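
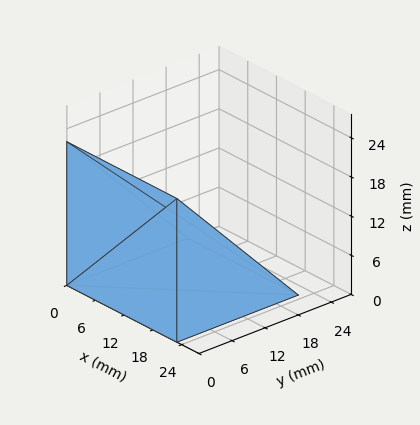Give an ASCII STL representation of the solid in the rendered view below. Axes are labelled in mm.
Reading the render: the shape is a wedge (ramp): 23 × 22 mm base, rising to 22 mm along the y=0 edge and sloping linearly to z=0 at y=22 (dimensions read to the nearest mm from the axis ticks). For the STL, each face is triangulated and given an outward normal.

solid part
  facet normal 0.0000 0.0000 -1.0000
    outer loop
      vertex 23.000 22.000 0.000
      vertex 23.000 0.000 0.000
      vertex 0.000 0.000 0.000
    endloop
  endfacet
  facet normal 0.0000 0.0000 -1.0000
    outer loop
      vertex 0.000 22.000 0.000
      vertex 23.000 22.000 0.000
      vertex 0.000 0.000 0.000
    endloop
  endfacet
  facet normal 0.0000 -1.0000 0.0000
    outer loop
      vertex 0.000 0.000 0.000
      vertex 23.000 0.000 0.000
      vertex 23.000 0.000 22.000
    endloop
  endfacet
  facet normal 0.0000 -1.0000 0.0000
    outer loop
      vertex 0.000 0.000 0.000
      vertex 23.000 0.000 22.000
      vertex 0.000 0.000 22.000
    endloop
  endfacet
  facet normal 0.0000 0.7071 0.7071
    outer loop
      vertex 0.000 0.000 22.000
      vertex 23.000 0.000 22.000
      vertex 23.000 22.000 0.000
    endloop
  endfacet
  facet normal 0.0000 0.7071 0.7071
    outer loop
      vertex 0.000 0.000 22.000
      vertex 23.000 22.000 0.000
      vertex 0.000 22.000 0.000
    endloop
  endfacet
  facet normal -1.0000 0.0000 0.0000
    outer loop
      vertex 0.000 0.000 22.000
      vertex 0.000 22.000 0.000
      vertex 0.000 0.000 0.000
    endloop
  endfacet
  facet normal 1.0000 0.0000 0.0000
    outer loop
      vertex 23.000 0.000 0.000
      vertex 23.000 22.000 0.000
      vertex 23.000 0.000 22.000
    endloop
  endfacet
endsolid part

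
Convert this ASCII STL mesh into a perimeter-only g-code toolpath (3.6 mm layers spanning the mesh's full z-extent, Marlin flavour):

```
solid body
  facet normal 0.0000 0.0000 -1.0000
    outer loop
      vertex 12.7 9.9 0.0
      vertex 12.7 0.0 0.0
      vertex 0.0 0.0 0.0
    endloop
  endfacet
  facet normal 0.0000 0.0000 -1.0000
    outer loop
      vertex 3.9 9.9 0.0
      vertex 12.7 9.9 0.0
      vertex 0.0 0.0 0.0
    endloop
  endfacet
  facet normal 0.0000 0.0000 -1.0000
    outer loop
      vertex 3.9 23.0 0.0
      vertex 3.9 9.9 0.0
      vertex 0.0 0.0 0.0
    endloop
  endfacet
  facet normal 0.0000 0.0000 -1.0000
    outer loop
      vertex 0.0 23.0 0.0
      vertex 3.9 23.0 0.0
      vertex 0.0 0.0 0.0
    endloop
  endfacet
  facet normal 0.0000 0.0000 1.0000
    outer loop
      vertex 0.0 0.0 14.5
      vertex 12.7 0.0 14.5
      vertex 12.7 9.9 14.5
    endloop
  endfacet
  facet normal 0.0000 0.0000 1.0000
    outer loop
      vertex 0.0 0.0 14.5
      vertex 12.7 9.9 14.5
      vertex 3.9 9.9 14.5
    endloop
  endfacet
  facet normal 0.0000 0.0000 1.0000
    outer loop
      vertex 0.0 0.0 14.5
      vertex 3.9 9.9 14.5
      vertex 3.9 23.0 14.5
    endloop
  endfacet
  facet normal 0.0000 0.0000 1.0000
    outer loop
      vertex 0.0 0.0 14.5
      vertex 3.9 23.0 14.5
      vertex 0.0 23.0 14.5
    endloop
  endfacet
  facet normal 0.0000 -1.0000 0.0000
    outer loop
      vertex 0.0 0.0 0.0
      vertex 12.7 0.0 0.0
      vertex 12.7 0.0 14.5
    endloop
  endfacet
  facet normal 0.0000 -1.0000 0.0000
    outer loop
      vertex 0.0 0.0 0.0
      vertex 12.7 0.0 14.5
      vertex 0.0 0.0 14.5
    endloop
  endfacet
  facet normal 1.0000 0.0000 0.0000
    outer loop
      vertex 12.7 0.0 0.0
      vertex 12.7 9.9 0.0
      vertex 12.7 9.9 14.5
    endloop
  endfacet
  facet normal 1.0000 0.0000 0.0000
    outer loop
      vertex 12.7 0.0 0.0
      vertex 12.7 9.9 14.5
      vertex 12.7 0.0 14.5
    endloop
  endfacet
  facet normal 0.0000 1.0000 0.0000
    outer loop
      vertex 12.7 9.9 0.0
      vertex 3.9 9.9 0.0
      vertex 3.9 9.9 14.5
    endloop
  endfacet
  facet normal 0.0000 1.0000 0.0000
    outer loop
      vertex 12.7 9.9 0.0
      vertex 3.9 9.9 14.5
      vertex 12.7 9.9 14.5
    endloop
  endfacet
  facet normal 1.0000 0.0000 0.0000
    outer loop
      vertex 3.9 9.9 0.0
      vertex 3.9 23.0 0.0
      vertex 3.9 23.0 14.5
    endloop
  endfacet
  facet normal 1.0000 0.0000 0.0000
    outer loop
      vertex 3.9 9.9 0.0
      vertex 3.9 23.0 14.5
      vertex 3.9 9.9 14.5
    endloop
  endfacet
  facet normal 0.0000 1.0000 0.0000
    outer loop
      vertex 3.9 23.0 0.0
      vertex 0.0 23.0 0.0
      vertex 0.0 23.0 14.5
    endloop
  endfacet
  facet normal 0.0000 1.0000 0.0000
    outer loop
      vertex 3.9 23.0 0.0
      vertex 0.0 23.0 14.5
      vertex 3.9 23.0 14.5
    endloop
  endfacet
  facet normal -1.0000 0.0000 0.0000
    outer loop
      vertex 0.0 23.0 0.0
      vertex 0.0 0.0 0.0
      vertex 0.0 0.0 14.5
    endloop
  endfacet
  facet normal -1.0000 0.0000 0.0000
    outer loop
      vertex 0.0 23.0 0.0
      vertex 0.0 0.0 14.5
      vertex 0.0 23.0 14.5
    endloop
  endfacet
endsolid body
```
; perimeter-only toolpath
G21 ; units = mm
G90 ; absolute positioning
G28 ; home
; layer 1
G0 Z3.6
G0 X0.0 Y0.0
G1 X12.7 Y0.0
G1 X12.7 Y9.9
G1 X3.9 Y9.9
G1 X3.9 Y23.0
G1 X0.0 Y23.0
G1 X0.0 Y0.0
; layer 2
G0 Z7.2
G0 X0.0 Y0.0
G1 X12.7 Y0.0
G1 X12.7 Y9.9
G1 X3.9 Y9.9
G1 X3.9 Y23.0
G1 X0.0 Y23.0
G1 X0.0 Y0.0
; layer 3
G0 Z10.9
G0 X0.0 Y0.0
G1 X12.7 Y0.0
G1 X12.7 Y9.9
G1 X3.9 Y9.9
G1 X3.9 Y23.0
G1 X0.0 Y23.0
G1 X0.0 Y0.0
; layer 4
G0 Z14.5
G0 X0.0 Y0.0
G1 X12.7 Y0.0
G1 X12.7 Y9.9
G1 X3.9 Y9.9
G1 X3.9 Y23.0
G1 X0.0 Y23.0
G1 X0.0 Y0.0
M2 ; end

The solid is an L-shaped prism: outer 12.7 × 23 mm, arm thicknesses ≈ 9.9 mm (horizontal) and 3.9 mm (vertical), extruded 14.5 mm in z. Slicing at Δz = 3.6 mm — 4 equal slices spanning the solid's height, so layer i sits at z = i·h/4 — gives 4 non-empty perimeters. Each is a 6-segment closed polygon; G0 lifts to the layer z and rapids to the start vertex, then G1 traces the edges.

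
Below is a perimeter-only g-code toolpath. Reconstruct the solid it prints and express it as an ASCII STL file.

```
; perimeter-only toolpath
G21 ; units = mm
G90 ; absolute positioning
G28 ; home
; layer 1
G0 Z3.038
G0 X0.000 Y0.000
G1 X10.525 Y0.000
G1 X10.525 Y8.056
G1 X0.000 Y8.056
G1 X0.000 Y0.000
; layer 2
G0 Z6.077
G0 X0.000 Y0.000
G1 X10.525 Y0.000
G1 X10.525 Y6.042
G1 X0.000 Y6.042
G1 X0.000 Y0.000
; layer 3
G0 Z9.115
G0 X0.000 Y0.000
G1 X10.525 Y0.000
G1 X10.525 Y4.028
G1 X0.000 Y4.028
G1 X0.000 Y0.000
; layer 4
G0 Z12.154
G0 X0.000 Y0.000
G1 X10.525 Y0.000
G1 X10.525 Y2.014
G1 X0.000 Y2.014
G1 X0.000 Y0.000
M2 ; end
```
solid part
  facet normal 0.0000 0.0000 -1.0000
    outer loop
      vertex 10.525 10.070 0.000
      vertex 10.525 0.000 0.000
      vertex 0.000 0.000 0.000
    endloop
  endfacet
  facet normal 0.0000 0.0000 -1.0000
    outer loop
      vertex 0.000 10.070 0.000
      vertex 10.525 10.070 0.000
      vertex 0.000 0.000 0.000
    endloop
  endfacet
  facet normal 0.0000 -1.0000 0.0000
    outer loop
      vertex 0.000 0.000 0.000
      vertex 10.525 0.000 0.000
      vertex 10.525 0.000 15.192
    endloop
  endfacet
  facet normal 0.0000 -1.0000 0.0000
    outer loop
      vertex 0.000 0.000 0.000
      vertex 10.525 0.000 15.192
      vertex 0.000 0.000 15.192
    endloop
  endfacet
  facet normal 0.0000 0.8335 0.5525
    outer loop
      vertex 0.000 0.000 15.192
      vertex 10.525 0.000 15.192
      vertex 10.525 10.070 0.000
    endloop
  endfacet
  facet normal 0.0000 0.8335 0.5525
    outer loop
      vertex 0.000 0.000 15.192
      vertex 10.525 10.070 0.000
      vertex 0.000 10.070 0.000
    endloop
  endfacet
  facet normal -1.0000 0.0000 0.0000
    outer loop
      vertex 0.000 0.000 15.192
      vertex 0.000 10.070 0.000
      vertex 0.000 0.000 0.000
    endloop
  endfacet
  facet normal 1.0000 0.0000 0.0000
    outer loop
      vertex 10.525 0.000 0.000
      vertex 10.525 10.070 0.000
      vertex 10.525 0.000 15.192
    endloop
  endfacet
endsolid part

The G0 Z moves step by Δz≈3.038 mm. The G1 loops shrink linearly with z, so the solid tapers from its base footprint up to z≈15.2. Closing with a flat bottom cap and the tapered top and triangulating gives 8 facets — a wedge (ramp): 10.5 × 10.1 mm base, rising to 15.2 mm along the y=0 edge and sloping linearly to z=0 at y=10.1.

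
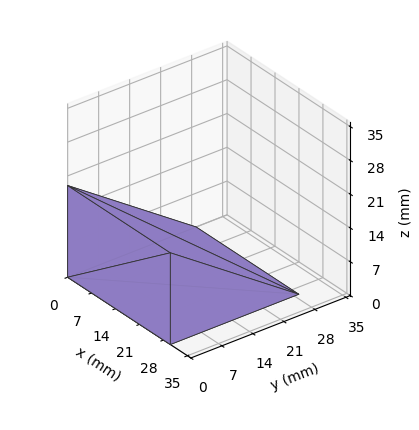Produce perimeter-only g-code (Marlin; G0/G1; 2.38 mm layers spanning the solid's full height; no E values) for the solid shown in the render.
Reading the render: the shape is a wedge (ramp): 30 × 29 mm base, rising to 19 mm along the y=0 edge and sloping linearly to z=0 at y=29 (dimensions read to the nearest mm from the axis ticks). For the g-code, the solid's height is divided into equal slices at the stated Δz and each level perimeter traced with G1 moves after a G0 lift.

; perimeter-only toolpath
G21 ; units = mm
G90 ; absolute positioning
G28 ; home
; layer 1
G0 Z2.38
G0 X0.00 Y0.00
G1 X30.00 Y0.00
G1 X30.00 Y25.38
G1 X0.00 Y25.38
G1 X0.00 Y0.00
; layer 2
G0 Z4.75
G0 X0.00 Y0.00
G1 X30.00 Y0.00
G1 X30.00 Y21.75
G1 X0.00 Y21.75
G1 X0.00 Y0.00
; layer 3
G0 Z7.12
G0 X0.00 Y0.00
G1 X30.00 Y0.00
G1 X30.00 Y18.12
G1 X0.00 Y18.12
G1 X0.00 Y0.00
; layer 4
G0 Z9.50
G0 X0.00 Y0.00
G1 X30.00 Y0.00
G1 X30.00 Y14.50
G1 X0.00 Y14.50
G1 X0.00 Y0.00
; layer 5
G0 Z11.88
G0 X0.00 Y0.00
G1 X30.00 Y0.00
G1 X30.00 Y10.88
G1 X0.00 Y10.88
G1 X0.00 Y0.00
; layer 6
G0 Z14.25
G0 X0.00 Y0.00
G1 X30.00 Y0.00
G1 X30.00 Y7.25
G1 X0.00 Y7.25
G1 X0.00 Y0.00
; layer 7
G0 Z16.62
G0 X0.00 Y0.00
G1 X30.00 Y0.00
G1 X30.00 Y3.62
G1 X0.00 Y3.62
G1 X0.00 Y0.00
M2 ; end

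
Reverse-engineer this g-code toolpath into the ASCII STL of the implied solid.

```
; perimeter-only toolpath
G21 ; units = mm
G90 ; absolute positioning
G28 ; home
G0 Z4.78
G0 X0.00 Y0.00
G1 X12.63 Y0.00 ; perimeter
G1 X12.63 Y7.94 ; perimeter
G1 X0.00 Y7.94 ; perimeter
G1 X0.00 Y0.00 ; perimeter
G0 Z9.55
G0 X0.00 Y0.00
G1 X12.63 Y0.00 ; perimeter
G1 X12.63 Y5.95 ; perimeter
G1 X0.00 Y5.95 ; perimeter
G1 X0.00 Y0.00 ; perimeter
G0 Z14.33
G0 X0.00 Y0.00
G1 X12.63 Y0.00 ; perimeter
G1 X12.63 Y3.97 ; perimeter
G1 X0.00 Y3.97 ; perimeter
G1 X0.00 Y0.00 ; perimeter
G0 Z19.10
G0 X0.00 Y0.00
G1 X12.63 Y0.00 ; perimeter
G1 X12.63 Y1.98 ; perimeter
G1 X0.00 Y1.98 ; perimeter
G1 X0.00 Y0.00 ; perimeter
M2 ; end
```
solid part
  facet normal 0.0000 0.0000 -1.0000
    outer loop
      vertex 12.63 9.92 0.00
      vertex 12.63 0.00 0.00
      vertex 0.00 0.00 0.00
    endloop
  endfacet
  facet normal 0.0000 0.0000 -1.0000
    outer loop
      vertex 0.00 9.92 0.00
      vertex 12.63 9.92 0.00
      vertex 0.00 0.00 0.00
    endloop
  endfacet
  facet normal 0.0000 -1.0000 0.0000
    outer loop
      vertex 0.00 0.00 0.00
      vertex 12.63 0.00 0.00
      vertex 12.63 0.00 23.88
    endloop
  endfacet
  facet normal 0.0000 -1.0000 0.0000
    outer loop
      vertex 0.00 0.00 0.00
      vertex 12.63 0.00 23.88
      vertex 0.00 0.00 23.88
    endloop
  endfacet
  facet normal 0.0000 0.9235 0.3836
    outer loop
      vertex 0.00 0.00 23.88
      vertex 12.63 0.00 23.88
      vertex 12.63 9.92 0.00
    endloop
  endfacet
  facet normal 0.0000 0.9235 0.3836
    outer loop
      vertex 0.00 0.00 23.88
      vertex 12.63 9.92 0.00
      vertex 0.00 9.92 0.00
    endloop
  endfacet
  facet normal -1.0000 0.0000 0.0000
    outer loop
      vertex 0.00 0.00 23.88
      vertex 0.00 9.92 0.00
      vertex 0.00 0.00 0.00
    endloop
  endfacet
  facet normal 1.0000 0.0000 0.0000
    outer loop
      vertex 12.63 0.00 0.00
      vertex 12.63 9.92 0.00
      vertex 12.63 0.00 23.88
    endloop
  endfacet
endsolid part

The G0 Z moves step by Δz≈4.78 mm. The G1 loops shrink linearly with z, so the solid tapers from its base footprint up to z≈23.9. Closing with a flat bottom cap and the tapered top and triangulating gives 8 facets — a wedge (ramp): 12.6 × 9.92 mm base, rising to 23.9 mm along the y=0 edge and sloping linearly to z=0 at y=9.92.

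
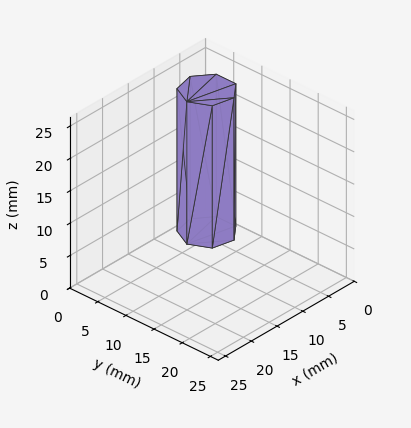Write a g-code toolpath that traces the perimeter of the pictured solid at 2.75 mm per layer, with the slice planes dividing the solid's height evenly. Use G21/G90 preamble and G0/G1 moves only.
Reading the render: the shape is a regular 7-sided prism (a cylinder approximated with 7 flat sides), circumscribed radius ≈ 4 mm, height ≈ 22 mm (dimensions read to the nearest mm from the axis ticks). For the g-code, the solid's height is divided into equal slices at the stated Δz and each level perimeter traced with G1 moves after a G0 lift.

; perimeter-only toolpath
G21 ; units = mm
G90 ; absolute positioning
G28 ; home
; layer 1
G0 Z2.75
G0 X8.00 Y4.00
G1 X6.49 Y7.13
G1 X3.11 Y7.90
G1 X0.40 Y5.74
G1 X0.40 Y2.26
G1 X3.11 Y0.10
G1 X6.49 Y0.87
G1 X8.00 Y4.00
; layer 2
G0 Z5.50
G0 X8.00 Y4.00
G1 X6.49 Y7.13
G1 X3.11 Y7.90
G1 X0.40 Y5.74
G1 X0.40 Y2.26
G1 X3.11 Y0.10
G1 X6.49 Y0.87
G1 X8.00 Y4.00
; layer 3
G0 Z8.25
G0 X8.00 Y4.00
G1 X6.49 Y7.13
G1 X3.11 Y7.90
G1 X0.40 Y5.74
G1 X0.40 Y2.26
G1 X3.11 Y0.10
G1 X6.49 Y0.87
G1 X8.00 Y4.00
; layer 4
G0 Z11.00
G0 X8.00 Y4.00
G1 X6.49 Y7.13
G1 X3.11 Y7.90
G1 X0.40 Y5.74
G1 X0.40 Y2.26
G1 X3.11 Y0.10
G1 X6.49 Y0.87
G1 X8.00 Y4.00
; layer 5
G0 Z13.75
G0 X8.00 Y4.00
G1 X6.49 Y7.13
G1 X3.11 Y7.90
G1 X0.40 Y5.74
G1 X0.40 Y2.26
G1 X3.11 Y0.10
G1 X6.49 Y0.87
G1 X8.00 Y4.00
; layer 6
G0 Z16.50
G0 X8.00 Y4.00
G1 X6.49 Y7.13
G1 X3.11 Y7.90
G1 X0.40 Y5.74
G1 X0.40 Y2.26
G1 X3.11 Y0.10
G1 X6.49 Y0.87
G1 X8.00 Y4.00
; layer 7
G0 Z19.25
G0 X8.00 Y4.00
G1 X6.49 Y7.13
G1 X3.11 Y7.90
G1 X0.40 Y5.74
G1 X0.40 Y2.26
G1 X3.11 Y0.10
G1 X6.49 Y0.87
G1 X8.00 Y4.00
; layer 8
G0 Z22.00
G0 X8.00 Y4.00
G1 X6.49 Y7.13
G1 X3.11 Y7.90
G1 X0.40 Y5.74
G1 X0.40 Y2.26
G1 X3.11 Y0.10
G1 X6.49 Y0.87
G1 X8.00 Y4.00
M2 ; end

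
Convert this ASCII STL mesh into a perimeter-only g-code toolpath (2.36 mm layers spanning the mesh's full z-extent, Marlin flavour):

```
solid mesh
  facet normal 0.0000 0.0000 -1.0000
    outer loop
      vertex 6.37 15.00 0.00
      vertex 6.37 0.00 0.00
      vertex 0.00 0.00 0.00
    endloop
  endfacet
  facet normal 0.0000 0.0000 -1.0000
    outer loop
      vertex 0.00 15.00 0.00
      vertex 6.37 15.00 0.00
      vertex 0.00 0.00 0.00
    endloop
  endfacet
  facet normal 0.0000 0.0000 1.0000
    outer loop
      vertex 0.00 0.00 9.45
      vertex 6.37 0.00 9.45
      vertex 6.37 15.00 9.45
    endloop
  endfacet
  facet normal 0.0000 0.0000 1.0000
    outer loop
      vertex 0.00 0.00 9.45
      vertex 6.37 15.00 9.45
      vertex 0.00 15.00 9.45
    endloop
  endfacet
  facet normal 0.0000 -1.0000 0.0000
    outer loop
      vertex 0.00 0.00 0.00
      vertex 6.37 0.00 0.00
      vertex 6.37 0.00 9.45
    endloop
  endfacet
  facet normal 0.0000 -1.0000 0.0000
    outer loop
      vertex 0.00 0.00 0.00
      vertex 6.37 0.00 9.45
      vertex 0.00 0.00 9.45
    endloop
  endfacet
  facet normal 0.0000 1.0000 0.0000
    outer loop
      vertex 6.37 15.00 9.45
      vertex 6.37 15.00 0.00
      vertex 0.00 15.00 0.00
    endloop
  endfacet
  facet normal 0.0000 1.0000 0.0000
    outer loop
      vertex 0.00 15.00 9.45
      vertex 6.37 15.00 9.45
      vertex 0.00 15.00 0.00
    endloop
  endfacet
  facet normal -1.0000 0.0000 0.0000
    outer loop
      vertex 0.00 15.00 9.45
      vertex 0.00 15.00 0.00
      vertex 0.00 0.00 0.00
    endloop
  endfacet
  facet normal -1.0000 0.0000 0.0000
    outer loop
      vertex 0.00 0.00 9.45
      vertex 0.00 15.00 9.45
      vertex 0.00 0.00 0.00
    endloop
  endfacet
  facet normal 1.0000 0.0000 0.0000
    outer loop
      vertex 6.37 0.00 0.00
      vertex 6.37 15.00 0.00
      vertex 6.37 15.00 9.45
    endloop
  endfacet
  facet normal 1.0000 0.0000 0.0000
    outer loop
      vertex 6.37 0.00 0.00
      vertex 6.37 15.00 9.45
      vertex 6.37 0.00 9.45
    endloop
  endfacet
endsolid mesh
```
; perimeter-only toolpath
G21 ; units = mm
G90 ; absolute positioning
G28 ; home
; layer 1
G0 Z2.36
G0 X0.00 Y0.00
G1 X6.37 Y0.00
G1 X6.37 Y15.00
G1 X0.00 Y15.00
G1 X0.00 Y0.00
; layer 2
G0 Z4.72
G0 X0.00 Y0.00
G1 X6.37 Y0.00
G1 X6.37 Y15.00
G1 X0.00 Y15.00
G1 X0.00 Y0.00
; layer 3
G0 Z7.09
G0 X0.00 Y0.00
G1 X6.37 Y0.00
G1 X6.37 Y15.00
G1 X0.00 Y15.00
G1 X0.00 Y0.00
; layer 4
G0 Z9.45
G0 X0.00 Y0.00
G1 X6.37 Y0.00
G1 X6.37 Y15.00
G1 X0.00 Y15.00
G1 X0.00 Y0.00
M2 ; end

The solid is a rectangular box, roughly 6.37 × 15 mm footprint and 9.45 mm tall. Slicing at Δz = 2.36 mm — 4 equal slices spanning the solid's height, so layer i sits at z = i·h/4 — gives 4 non-empty perimeters. Each is a 4-segment closed polygon; G0 lifts to the layer z and rapids to the start vertex, then G1 traces the edges.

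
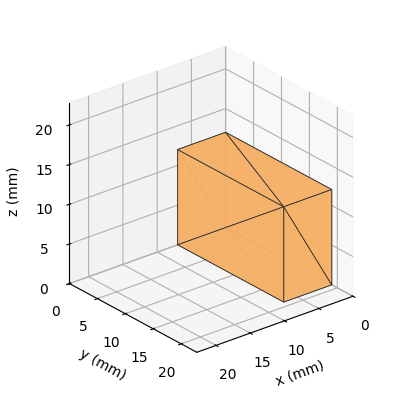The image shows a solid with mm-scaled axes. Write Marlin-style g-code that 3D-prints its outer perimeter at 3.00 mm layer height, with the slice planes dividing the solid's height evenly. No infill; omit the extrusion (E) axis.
Reading the render: the shape is a rectangular box, roughly 7 × 19 mm footprint and 12 mm tall (dimensions read to the nearest mm from the axis ticks). For the g-code, the solid's height is divided into equal slices at the stated Δz and each level perimeter traced with G1 moves after a G0 lift.

; perimeter-only toolpath
G21 ; units = mm
G90 ; absolute positioning
G28 ; home
; layer 1
G0 Z3.00
G0 X0.00 Y0.00
G1 X7.00 Y0.00
G1 X7.00 Y19.00
G1 X0.00 Y19.00
G1 X0.00 Y0.00
; layer 2
G0 Z6.00
G0 X0.00 Y0.00
G1 X7.00 Y0.00
G1 X7.00 Y19.00
G1 X0.00 Y19.00
G1 X0.00 Y0.00
; layer 3
G0 Z9.00
G0 X0.00 Y0.00
G1 X7.00 Y0.00
G1 X7.00 Y19.00
G1 X0.00 Y19.00
G1 X0.00 Y0.00
; layer 4
G0 Z12.00
G0 X0.00 Y0.00
G1 X7.00 Y0.00
G1 X7.00 Y19.00
G1 X0.00 Y19.00
G1 X0.00 Y0.00
M2 ; end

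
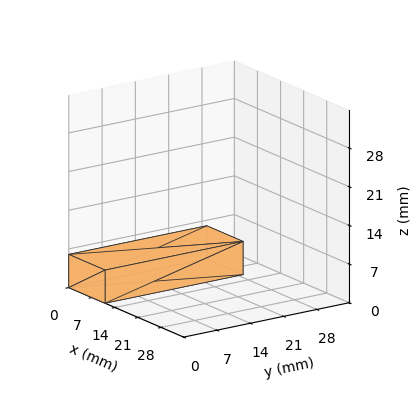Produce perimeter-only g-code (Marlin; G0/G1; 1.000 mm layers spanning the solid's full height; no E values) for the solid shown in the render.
Reading the render: the shape is a rectangular box, roughly 11 × 29 mm footprint and 6 mm tall (dimensions read to the nearest mm from the axis ticks). For the g-code, the solid's height is divided into equal slices at the stated Δz and each level perimeter traced with G1 moves after a G0 lift.

; perimeter-only toolpath
G21 ; units = mm
G90 ; absolute positioning
G28 ; home
; layer 1
G0 Z1.000
G0 X0.000 Y0.000
G1 X11.000 Y0.000
G1 X11.000 Y29.000
G1 X0.000 Y29.000
G1 X0.000 Y0.000
; layer 2
G0 Z2.000
G0 X0.000 Y0.000
G1 X11.000 Y0.000
G1 X11.000 Y29.000
G1 X0.000 Y29.000
G1 X0.000 Y0.000
; layer 3
G0 Z3.000
G0 X0.000 Y0.000
G1 X11.000 Y0.000
G1 X11.000 Y29.000
G1 X0.000 Y29.000
G1 X0.000 Y0.000
; layer 4
G0 Z4.000
G0 X0.000 Y0.000
G1 X11.000 Y0.000
G1 X11.000 Y29.000
G1 X0.000 Y29.000
G1 X0.000 Y0.000
; layer 5
G0 Z5.000
G0 X0.000 Y0.000
G1 X11.000 Y0.000
G1 X11.000 Y29.000
G1 X0.000 Y29.000
G1 X0.000 Y0.000
; layer 6
G0 Z6.000
G0 X0.000 Y0.000
G1 X11.000 Y0.000
G1 X11.000 Y29.000
G1 X0.000 Y29.000
G1 X0.000 Y0.000
M2 ; end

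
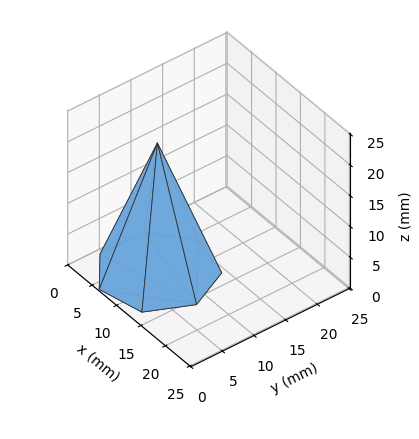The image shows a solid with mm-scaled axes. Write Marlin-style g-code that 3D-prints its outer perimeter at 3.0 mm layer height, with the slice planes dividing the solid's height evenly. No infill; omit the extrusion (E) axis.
Reading the render: the shape is a regular 7-sided pyramid, base circumscribed radius ≈ 8 mm, apex at z ≈ 21 mm (dimensions read to the nearest mm from the axis ticks). For the g-code, the solid's height is divided into equal slices at the stated Δz and each level perimeter traced with G1 moves after a G0 lift.

; perimeter-only toolpath
G21 ; units = mm
G90 ; absolute positioning
G28 ; home
; layer 1
G0 Z3.0
G0 X14.9 Y8.0
G1 X12.3 Y13.4
G1 X6.5 Y14.7
G1 X1.8 Y11.0
G1 X1.8 Y5.0
G1 X6.5 Y1.3
G1 X12.3 Y2.6
G1 X14.9 Y8.0
; layer 2
G0 Z6.0
G0 X13.7 Y8.0
G1 X11.6 Y12.5
G1 X6.7 Y13.6
G1 X2.9 Y10.5
G1 X2.9 Y5.5
G1 X6.7 Y2.4
G1 X11.6 Y3.5
G1 X13.7 Y8.0
; layer 3
G0 Z9.0
G0 X12.6 Y8.0
G1 X10.9 Y11.6
G1 X7.0 Y12.5
G1 X3.9 Y10.0
G1 X3.9 Y6.0
G1 X7.0 Y3.5
G1 X10.9 Y4.4
G1 X12.6 Y8.0
; layer 4
G0 Z12.0
G0 X11.4 Y8.0
G1 X10.1 Y10.7
G1 X7.2 Y11.3
G1 X4.9 Y9.5
G1 X4.9 Y6.5
G1 X7.2 Y4.7
G1 X10.1 Y5.3
G1 X11.4 Y8.0
; layer 5
G0 Z15.0
G0 X10.3 Y8.0
G1 X9.4 Y9.8
G1 X7.5 Y10.2
G1 X5.9 Y9.0
G1 X5.9 Y7.0
G1 X7.5 Y5.8
G1 X9.4 Y6.2
G1 X10.3 Y8.0
; layer 6
G0 Z18.0
G0 X9.1 Y8.0
G1 X8.7 Y8.9
G1 X7.7 Y9.1
G1 X7.0 Y8.5
G1 X7.0 Y7.5
G1 X7.7 Y6.9
G1 X8.7 Y7.1
G1 X9.1 Y8.0
M2 ; end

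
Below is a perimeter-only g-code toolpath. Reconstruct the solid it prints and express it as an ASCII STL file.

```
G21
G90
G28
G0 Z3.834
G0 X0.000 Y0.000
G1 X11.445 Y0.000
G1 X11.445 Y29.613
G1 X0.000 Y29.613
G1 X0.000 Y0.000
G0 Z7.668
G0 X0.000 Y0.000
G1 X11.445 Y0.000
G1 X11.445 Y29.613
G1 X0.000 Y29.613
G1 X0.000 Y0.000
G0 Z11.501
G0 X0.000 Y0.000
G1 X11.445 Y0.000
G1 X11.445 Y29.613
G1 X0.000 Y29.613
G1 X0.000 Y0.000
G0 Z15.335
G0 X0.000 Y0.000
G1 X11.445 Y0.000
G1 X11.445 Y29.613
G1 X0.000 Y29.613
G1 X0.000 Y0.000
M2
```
solid part
  facet normal 0.0000 0.0000 -1.0000
    outer loop
      vertex 11.445 29.613 0.000
      vertex 11.445 0.000 0.000
      vertex 0.000 0.000 0.000
    endloop
  endfacet
  facet normal 0.0000 0.0000 -1.0000
    outer loop
      vertex 0.000 29.613 0.000
      vertex 11.445 29.613 0.000
      vertex 0.000 0.000 0.000
    endloop
  endfacet
  facet normal 0.0000 0.0000 1.0000
    outer loop
      vertex 0.000 0.000 15.335
      vertex 11.445 0.000 15.335
      vertex 11.445 29.613 15.335
    endloop
  endfacet
  facet normal 0.0000 0.0000 1.0000
    outer loop
      vertex 0.000 0.000 15.335
      vertex 11.445 29.613 15.335
      vertex 0.000 29.613 15.335
    endloop
  endfacet
  facet normal 0.0000 -1.0000 0.0000
    outer loop
      vertex 0.000 0.000 0.000
      vertex 11.445 0.000 0.000
      vertex 11.445 0.000 15.335
    endloop
  endfacet
  facet normal 0.0000 -1.0000 0.0000
    outer loop
      vertex 0.000 0.000 0.000
      vertex 11.445 0.000 15.335
      vertex 0.000 0.000 15.335
    endloop
  endfacet
  facet normal 0.0000 1.0000 0.0000
    outer loop
      vertex 11.445 29.613 15.335
      vertex 11.445 29.613 0.000
      vertex 0.000 29.613 0.000
    endloop
  endfacet
  facet normal 0.0000 1.0000 0.0000
    outer loop
      vertex 0.000 29.613 15.335
      vertex 11.445 29.613 15.335
      vertex 0.000 29.613 0.000
    endloop
  endfacet
  facet normal -1.0000 0.0000 0.0000
    outer loop
      vertex 0.000 29.613 15.335
      vertex 0.000 29.613 0.000
      vertex 0.000 0.000 0.000
    endloop
  endfacet
  facet normal -1.0000 0.0000 0.0000
    outer loop
      vertex 0.000 0.000 15.335
      vertex 0.000 29.613 15.335
      vertex 0.000 0.000 0.000
    endloop
  endfacet
  facet normal 1.0000 0.0000 0.0000
    outer loop
      vertex 11.445 0.000 0.000
      vertex 11.445 29.613 0.000
      vertex 11.445 29.613 15.335
    endloop
  endfacet
  facet normal 1.0000 0.0000 0.0000
    outer loop
      vertex 11.445 0.000 0.000
      vertex 11.445 29.613 15.335
      vertex 11.445 0.000 15.335
    endloop
  endfacet
endsolid part

The G0 Z moves step by Δz≈3.834 mm. Every layer's G1 loop is the same polygon, so the solid is a straight extrusion of it from z=0 to z≈15.3. Closing with flat bottom and top caps and triangulating gives 12 facets — a rectangular box, roughly 11.4 × 29.6 mm footprint and 15.3 mm tall.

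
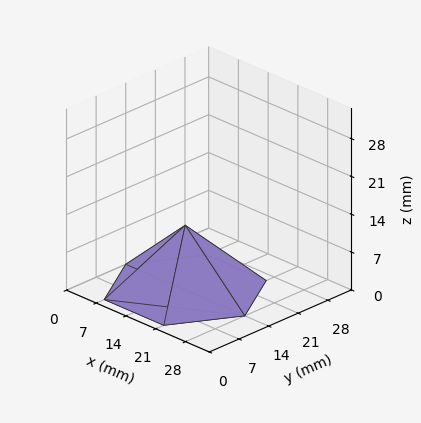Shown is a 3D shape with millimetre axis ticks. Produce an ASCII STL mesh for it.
Reading the render: the shape is a regular 6-sided pyramid, base circumscribed radius ≈ 14 mm, apex at z ≈ 12 mm (dimensions read to the nearest mm from the axis ticks). For the STL, each face is triangulated and given an outward normal.

solid part
  facet normal 0.0000 0.0000 -1.0000
    outer loop
      vertex 7.0 26.1 0.0
      vertex 21.0 26.1 0.0
      vertex 28.0 14.0 0.0
    endloop
  endfacet
  facet normal 0.0000 0.0000 -1.0000
    outer loop
      vertex 0.0 14.0 0.0
      vertex 7.0 26.1 0.0
      vertex 28.0 14.0 0.0
    endloop
  endfacet
  facet normal 0.0000 0.0000 -1.0000
    outer loop
      vertex 7.0 1.9 0.0
      vertex 0.0 14.0 0.0
      vertex 28.0 14.0 0.0
    endloop
  endfacet
  facet normal 0.0000 0.0000 -1.0000
    outer loop
      vertex 21.0 1.9 0.0
      vertex 7.0 1.9 0.0
      vertex 28.0 14.0 0.0
    endloop
  endfacet
  facet normal 0.6091 0.3523 0.7106
    outer loop
      vertex 28.0 14.0 0.0
      vertex 21.0 26.1 0.0
      vertex 14.0 14.0 12.0
    endloop
  endfacet
  facet normal 0.0000 0.7042 0.7100
    outer loop
      vertex 21.0 26.1 0.0
      vertex 7.0 26.1 0.0
      vertex 14.0 14.0 12.0
    endloop
  endfacet
  facet normal -0.6091 0.3523 0.7106
    outer loop
      vertex 7.0 26.1 0.0
      vertex 0.0 14.0 0.0
      vertex 14.0 14.0 12.0
    endloop
  endfacet
  facet normal -0.6091 -0.3523 0.7106
    outer loop
      vertex 0.0 14.0 0.0
      vertex 7.0 1.9 0.0
      vertex 14.0 14.0 12.0
    endloop
  endfacet
  facet normal 0.0000 -0.7042 0.7100
    outer loop
      vertex 7.0 1.9 0.0
      vertex 21.0 1.9 0.0
      vertex 14.0 14.0 12.0
    endloop
  endfacet
  facet normal 0.6091 -0.3523 0.7106
    outer loop
      vertex 21.0 1.9 0.0
      vertex 28.0 14.0 0.0
      vertex 14.0 14.0 12.0
    endloop
  endfacet
endsolid part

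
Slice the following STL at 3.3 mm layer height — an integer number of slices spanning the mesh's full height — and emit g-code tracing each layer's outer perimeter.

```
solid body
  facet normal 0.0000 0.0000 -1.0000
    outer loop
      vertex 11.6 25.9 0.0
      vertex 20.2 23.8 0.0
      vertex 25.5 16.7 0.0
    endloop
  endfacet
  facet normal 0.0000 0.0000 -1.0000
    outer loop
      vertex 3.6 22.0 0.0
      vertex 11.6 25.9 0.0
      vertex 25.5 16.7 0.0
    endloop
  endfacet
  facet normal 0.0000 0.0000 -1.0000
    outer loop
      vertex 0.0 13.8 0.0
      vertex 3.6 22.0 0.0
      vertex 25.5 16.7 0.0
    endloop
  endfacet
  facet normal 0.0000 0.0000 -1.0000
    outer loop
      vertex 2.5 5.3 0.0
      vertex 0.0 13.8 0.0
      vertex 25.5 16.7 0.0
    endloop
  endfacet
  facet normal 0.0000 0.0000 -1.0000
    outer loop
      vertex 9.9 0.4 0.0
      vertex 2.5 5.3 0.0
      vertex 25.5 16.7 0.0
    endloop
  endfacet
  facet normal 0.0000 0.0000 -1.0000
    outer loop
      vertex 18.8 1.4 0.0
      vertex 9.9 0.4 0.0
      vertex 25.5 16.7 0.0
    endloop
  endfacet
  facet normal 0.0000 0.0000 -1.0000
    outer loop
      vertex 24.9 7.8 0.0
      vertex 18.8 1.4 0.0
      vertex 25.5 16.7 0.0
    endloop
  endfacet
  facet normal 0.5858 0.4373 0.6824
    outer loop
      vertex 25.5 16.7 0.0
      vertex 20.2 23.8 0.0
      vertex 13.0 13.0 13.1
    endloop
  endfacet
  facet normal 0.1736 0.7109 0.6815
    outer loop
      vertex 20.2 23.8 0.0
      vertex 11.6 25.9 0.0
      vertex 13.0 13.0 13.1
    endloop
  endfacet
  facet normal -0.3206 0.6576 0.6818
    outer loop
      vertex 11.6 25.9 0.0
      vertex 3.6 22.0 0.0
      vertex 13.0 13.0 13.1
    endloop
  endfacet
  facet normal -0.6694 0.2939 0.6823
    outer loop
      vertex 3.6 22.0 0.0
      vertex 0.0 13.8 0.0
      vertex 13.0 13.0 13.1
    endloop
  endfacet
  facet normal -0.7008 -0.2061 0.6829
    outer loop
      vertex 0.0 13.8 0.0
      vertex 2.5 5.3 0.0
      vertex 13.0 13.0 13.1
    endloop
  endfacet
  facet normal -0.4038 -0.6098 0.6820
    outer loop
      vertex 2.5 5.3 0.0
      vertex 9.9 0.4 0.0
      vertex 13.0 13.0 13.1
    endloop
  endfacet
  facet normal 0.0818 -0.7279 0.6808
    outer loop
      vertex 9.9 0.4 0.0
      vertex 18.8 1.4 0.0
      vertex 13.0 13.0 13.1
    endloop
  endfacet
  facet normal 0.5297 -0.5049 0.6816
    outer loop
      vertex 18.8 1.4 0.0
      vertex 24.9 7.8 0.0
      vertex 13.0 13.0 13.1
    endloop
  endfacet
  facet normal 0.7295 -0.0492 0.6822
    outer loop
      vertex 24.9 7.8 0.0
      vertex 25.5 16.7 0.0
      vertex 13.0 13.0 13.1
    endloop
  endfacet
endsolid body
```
; perimeter-only toolpath
G21 ; units = mm
G90 ; absolute positioning
G28 ; home
; layer 1
G0 Z3.3
G0 X22.4 Y15.8
G1 X18.4 Y21.1
G1 X11.9 Y22.7
G1 X6.0 Y19.8
G1 X3.2 Y13.6
G1 X5.1 Y7.2
G1 X10.7 Y3.5
G1 X17.4 Y4.3
G1 X21.9 Y9.1
G1 X22.4 Y15.8
; layer 2
G0 Z6.5
G0 X19.2 Y14.8
G1 X16.6 Y18.4
G1 X12.3 Y19.4
G1 X8.3 Y17.5
G1 X6.5 Y13.4
G1 X7.8 Y9.2
G1 X11.4 Y6.7
G1 X15.9 Y7.2
G1 X18.9 Y10.4
G1 X19.2 Y14.8
; layer 3
G0 Z9.8
G0 X16.1 Y13.9
G1 X14.8 Y15.7
G1 X12.7 Y16.2
G1 X10.7 Y15.2
G1 X9.8 Y13.2
G1 X10.4 Y11.1
G1 X12.2 Y9.8
G1 X14.4 Y10.1
G1 X16.0 Y11.7
G1 X16.1 Y13.9
M2 ; end

The solid is a regular 9-sided pyramid, base circumscribed radius ≈ 13 mm, apex at z ≈ 13.1 mm. Slicing at Δz = 3.3 mm — 4 equal slices spanning the solid's height, so layer i sits at z = i·h/4 — gives 3 non-empty perimeters. Each is a 9-segment closed polygon; G0 lifts to the layer z and rapids to the start vertex, then G1 traces the edges. The cross-section shrinks linearly with z (the slice at the apex is degenerate and omitted).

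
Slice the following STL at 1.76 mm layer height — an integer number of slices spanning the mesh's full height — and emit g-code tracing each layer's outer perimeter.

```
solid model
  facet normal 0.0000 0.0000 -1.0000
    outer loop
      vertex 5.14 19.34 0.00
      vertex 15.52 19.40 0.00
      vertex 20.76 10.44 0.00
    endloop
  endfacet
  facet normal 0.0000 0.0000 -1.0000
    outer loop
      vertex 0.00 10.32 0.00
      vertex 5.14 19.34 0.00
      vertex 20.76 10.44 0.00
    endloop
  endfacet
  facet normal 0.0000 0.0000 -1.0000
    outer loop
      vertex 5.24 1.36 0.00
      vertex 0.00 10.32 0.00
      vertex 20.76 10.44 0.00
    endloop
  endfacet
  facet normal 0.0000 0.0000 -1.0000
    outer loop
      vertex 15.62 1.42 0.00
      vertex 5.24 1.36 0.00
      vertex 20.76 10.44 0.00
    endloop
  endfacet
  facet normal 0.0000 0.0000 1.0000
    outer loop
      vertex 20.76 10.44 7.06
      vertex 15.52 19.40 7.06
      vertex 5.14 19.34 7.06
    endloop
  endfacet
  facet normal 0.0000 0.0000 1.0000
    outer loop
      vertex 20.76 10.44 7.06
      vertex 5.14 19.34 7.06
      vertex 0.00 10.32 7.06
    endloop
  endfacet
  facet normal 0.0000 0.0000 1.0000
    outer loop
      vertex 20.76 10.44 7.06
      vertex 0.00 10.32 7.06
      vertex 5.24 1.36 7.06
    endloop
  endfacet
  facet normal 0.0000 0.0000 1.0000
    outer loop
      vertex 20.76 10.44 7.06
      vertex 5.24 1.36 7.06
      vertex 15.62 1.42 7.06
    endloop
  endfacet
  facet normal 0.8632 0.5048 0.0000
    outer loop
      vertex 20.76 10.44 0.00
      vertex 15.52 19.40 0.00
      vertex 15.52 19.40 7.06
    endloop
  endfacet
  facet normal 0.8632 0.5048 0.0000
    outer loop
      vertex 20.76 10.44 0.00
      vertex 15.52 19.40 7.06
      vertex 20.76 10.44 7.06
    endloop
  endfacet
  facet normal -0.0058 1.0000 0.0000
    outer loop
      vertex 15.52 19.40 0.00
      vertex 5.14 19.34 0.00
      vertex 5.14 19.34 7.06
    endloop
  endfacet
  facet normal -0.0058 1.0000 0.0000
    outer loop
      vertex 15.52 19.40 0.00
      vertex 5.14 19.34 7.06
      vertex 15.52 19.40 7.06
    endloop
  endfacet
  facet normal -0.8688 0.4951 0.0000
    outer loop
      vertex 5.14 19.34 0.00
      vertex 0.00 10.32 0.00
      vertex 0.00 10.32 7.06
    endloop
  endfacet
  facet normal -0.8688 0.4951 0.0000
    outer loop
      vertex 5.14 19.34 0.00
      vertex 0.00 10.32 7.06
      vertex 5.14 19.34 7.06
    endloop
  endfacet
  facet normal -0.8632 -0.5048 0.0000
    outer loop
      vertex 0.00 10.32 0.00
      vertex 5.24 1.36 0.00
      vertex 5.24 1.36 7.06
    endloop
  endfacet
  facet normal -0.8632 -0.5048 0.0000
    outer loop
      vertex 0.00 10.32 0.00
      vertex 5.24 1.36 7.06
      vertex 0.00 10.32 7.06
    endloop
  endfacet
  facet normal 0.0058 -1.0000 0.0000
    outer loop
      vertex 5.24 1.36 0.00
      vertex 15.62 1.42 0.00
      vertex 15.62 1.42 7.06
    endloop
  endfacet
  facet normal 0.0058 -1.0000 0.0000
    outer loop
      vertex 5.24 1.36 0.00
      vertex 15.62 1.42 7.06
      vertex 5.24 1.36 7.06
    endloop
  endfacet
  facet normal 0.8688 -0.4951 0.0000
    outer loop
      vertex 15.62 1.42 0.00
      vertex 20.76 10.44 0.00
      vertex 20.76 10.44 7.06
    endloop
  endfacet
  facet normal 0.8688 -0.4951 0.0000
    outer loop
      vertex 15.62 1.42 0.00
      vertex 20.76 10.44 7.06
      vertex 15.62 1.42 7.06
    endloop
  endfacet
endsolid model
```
; perimeter-only toolpath
G21 ; units = mm
G90 ; absolute positioning
G28 ; home
; layer 1
G0 Z1.76
G0 X20.76 Y10.44
G1 X15.52 Y19.40
G1 X5.14 Y19.34
G1 X0.00 Y10.32
G1 X5.24 Y1.36
G1 X15.62 Y1.42
G1 X20.76 Y10.44
; layer 2
G0 Z3.53
G0 X20.76 Y10.44
G1 X15.52 Y19.40
G1 X5.14 Y19.34
G1 X0.00 Y10.32
G1 X5.24 Y1.36
G1 X15.62 Y1.42
G1 X20.76 Y10.44
; layer 3
G0 Z5.29
G0 X20.76 Y10.44
G1 X15.52 Y19.40
G1 X5.14 Y19.34
G1 X0.00 Y10.32
G1 X5.24 Y1.36
G1 X15.62 Y1.42
G1 X20.76 Y10.44
; layer 4
G0 Z7.06
G0 X20.76 Y10.44
G1 X15.52 Y19.40
G1 X5.14 Y19.34
G1 X0.00 Y10.32
G1 X5.24 Y1.36
G1 X15.62 Y1.42
G1 X20.76 Y10.44
M2 ; end

The solid is a regular 6-sided prism (a cylinder approximated with 6 flat sides), circumscribed radius ≈ 10.4 mm, height ≈ 7.06 mm. Slicing at Δz = 1.76 mm — 4 equal slices spanning the solid's height, so layer i sits at z = i·h/4 — gives 4 non-empty perimeters. Each is a 6-segment closed polygon; G0 lifts to the layer z and rapids to the start vertex, then G1 traces the edges.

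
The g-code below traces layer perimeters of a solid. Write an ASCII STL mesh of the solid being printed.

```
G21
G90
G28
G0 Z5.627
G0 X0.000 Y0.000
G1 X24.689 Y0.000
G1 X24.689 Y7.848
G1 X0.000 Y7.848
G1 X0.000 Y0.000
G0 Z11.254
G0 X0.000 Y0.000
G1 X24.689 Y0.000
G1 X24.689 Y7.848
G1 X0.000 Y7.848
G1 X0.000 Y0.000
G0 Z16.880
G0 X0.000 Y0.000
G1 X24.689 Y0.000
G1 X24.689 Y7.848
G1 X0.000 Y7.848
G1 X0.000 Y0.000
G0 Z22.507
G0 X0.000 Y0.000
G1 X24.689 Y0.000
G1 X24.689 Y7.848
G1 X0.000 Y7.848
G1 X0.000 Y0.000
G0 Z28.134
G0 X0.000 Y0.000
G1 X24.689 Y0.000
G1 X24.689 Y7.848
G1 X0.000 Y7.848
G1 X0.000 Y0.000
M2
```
solid part
  facet normal 0.0000 0.0000 -1.0000
    outer loop
      vertex 24.689 7.848 0.000
      vertex 24.689 0.000 0.000
      vertex 0.000 0.000 0.000
    endloop
  endfacet
  facet normal 0.0000 0.0000 -1.0000
    outer loop
      vertex 0.000 7.848 0.000
      vertex 24.689 7.848 0.000
      vertex 0.000 0.000 0.000
    endloop
  endfacet
  facet normal 0.0000 0.0000 1.0000
    outer loop
      vertex 0.000 0.000 28.134
      vertex 24.689 0.000 28.134
      vertex 24.689 7.848 28.134
    endloop
  endfacet
  facet normal 0.0000 0.0000 1.0000
    outer loop
      vertex 0.000 0.000 28.134
      vertex 24.689 7.848 28.134
      vertex 0.000 7.848 28.134
    endloop
  endfacet
  facet normal 0.0000 -1.0000 0.0000
    outer loop
      vertex 0.000 0.000 0.000
      vertex 24.689 0.000 0.000
      vertex 24.689 0.000 28.134
    endloop
  endfacet
  facet normal 0.0000 -1.0000 0.0000
    outer loop
      vertex 0.000 0.000 0.000
      vertex 24.689 0.000 28.134
      vertex 0.000 0.000 28.134
    endloop
  endfacet
  facet normal 0.0000 1.0000 0.0000
    outer loop
      vertex 24.689 7.848 28.134
      vertex 24.689 7.848 0.000
      vertex 0.000 7.848 0.000
    endloop
  endfacet
  facet normal 0.0000 1.0000 0.0000
    outer loop
      vertex 0.000 7.848 28.134
      vertex 24.689 7.848 28.134
      vertex 0.000 7.848 0.000
    endloop
  endfacet
  facet normal -1.0000 0.0000 0.0000
    outer loop
      vertex 0.000 7.848 28.134
      vertex 0.000 7.848 0.000
      vertex 0.000 0.000 0.000
    endloop
  endfacet
  facet normal -1.0000 0.0000 0.0000
    outer loop
      vertex 0.000 0.000 28.134
      vertex 0.000 7.848 28.134
      vertex 0.000 0.000 0.000
    endloop
  endfacet
  facet normal 1.0000 0.0000 0.0000
    outer loop
      vertex 24.689 0.000 0.000
      vertex 24.689 7.848 0.000
      vertex 24.689 7.848 28.134
    endloop
  endfacet
  facet normal 1.0000 0.0000 0.0000
    outer loop
      vertex 24.689 0.000 0.000
      vertex 24.689 7.848 28.134
      vertex 24.689 0.000 28.134
    endloop
  endfacet
endsolid part

The G0 Z moves step by Δz≈5.627 mm. Every layer's G1 loop is the same polygon, so the solid is a straight extrusion of it from z=0 to z≈28.1. Closing with flat bottom and top caps and triangulating gives 12 facets — a rectangular box, roughly 24.7 × 7.85 mm footprint and 28.1 mm tall.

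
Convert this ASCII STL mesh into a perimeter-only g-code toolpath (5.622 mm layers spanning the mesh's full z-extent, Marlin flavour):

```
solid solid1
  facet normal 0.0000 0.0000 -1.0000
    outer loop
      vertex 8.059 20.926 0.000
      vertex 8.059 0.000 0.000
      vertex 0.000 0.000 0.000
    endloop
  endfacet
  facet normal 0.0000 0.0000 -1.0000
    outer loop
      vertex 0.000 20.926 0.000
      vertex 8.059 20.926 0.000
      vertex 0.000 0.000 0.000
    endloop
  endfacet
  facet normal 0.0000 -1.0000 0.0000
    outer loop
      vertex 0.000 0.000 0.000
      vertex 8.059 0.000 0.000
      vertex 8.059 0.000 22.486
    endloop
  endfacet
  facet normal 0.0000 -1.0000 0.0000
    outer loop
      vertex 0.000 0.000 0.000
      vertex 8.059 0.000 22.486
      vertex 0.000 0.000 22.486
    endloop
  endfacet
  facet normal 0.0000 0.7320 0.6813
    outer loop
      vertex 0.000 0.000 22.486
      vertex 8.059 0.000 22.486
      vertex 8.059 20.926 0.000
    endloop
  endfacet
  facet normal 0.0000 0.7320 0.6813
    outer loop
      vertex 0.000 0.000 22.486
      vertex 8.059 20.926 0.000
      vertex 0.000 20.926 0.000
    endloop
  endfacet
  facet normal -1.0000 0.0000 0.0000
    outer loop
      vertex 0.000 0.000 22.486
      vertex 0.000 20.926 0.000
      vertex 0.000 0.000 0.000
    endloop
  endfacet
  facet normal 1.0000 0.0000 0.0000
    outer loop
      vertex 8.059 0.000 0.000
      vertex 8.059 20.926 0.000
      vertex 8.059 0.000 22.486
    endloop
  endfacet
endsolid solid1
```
; perimeter-only toolpath
G21 ; units = mm
G90 ; absolute positioning
G28 ; home
; layer 1
G0 Z5.622
G0 X0.000 Y0.000
G1 X8.059 Y0.000
G1 X8.059 Y15.694
G1 X0.000 Y15.694
G1 X0.000 Y0.000
; layer 2
G0 Z11.243
G0 X0.000 Y0.000
G1 X8.059 Y0.000
G1 X8.059 Y10.463
G1 X0.000 Y10.463
G1 X0.000 Y0.000
; layer 3
G0 Z16.864
G0 X0.000 Y0.000
G1 X8.059 Y0.000
G1 X8.059 Y5.231
G1 X0.000 Y5.231
G1 X0.000 Y0.000
M2 ; end

The solid is a wedge (ramp): 8.06 × 20.9 mm base, rising to 22.5 mm along the y=0 edge and sloping linearly to z=0 at y=20.9. Slicing at Δz = 5.622 mm — 4 equal slices spanning the solid's height, so layer i sits at z = i·h/4 — gives 3 non-empty perimeters. Each is a 4-segment closed polygon; G0 lifts to the layer z and rapids to the start vertex, then G1 traces the edges. The cross-section shrinks linearly with z (the slice at the apex is degenerate and omitted).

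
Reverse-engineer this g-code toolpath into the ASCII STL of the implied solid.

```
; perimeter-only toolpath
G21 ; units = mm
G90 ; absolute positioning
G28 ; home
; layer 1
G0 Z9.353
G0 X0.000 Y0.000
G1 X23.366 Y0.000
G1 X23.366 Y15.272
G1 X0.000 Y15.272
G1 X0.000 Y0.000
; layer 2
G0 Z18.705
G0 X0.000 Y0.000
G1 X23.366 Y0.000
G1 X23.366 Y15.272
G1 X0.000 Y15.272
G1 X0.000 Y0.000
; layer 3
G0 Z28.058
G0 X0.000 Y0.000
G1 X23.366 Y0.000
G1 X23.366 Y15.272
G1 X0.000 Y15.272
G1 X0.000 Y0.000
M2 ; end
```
solid part
  facet normal 0.0000 0.0000 -1.0000
    outer loop
      vertex 23.366 15.272 0.000
      vertex 23.366 0.000 0.000
      vertex 0.000 0.000 0.000
    endloop
  endfacet
  facet normal 0.0000 0.0000 -1.0000
    outer loop
      vertex 0.000 15.272 0.000
      vertex 23.366 15.272 0.000
      vertex 0.000 0.000 0.000
    endloop
  endfacet
  facet normal 0.0000 0.0000 1.0000
    outer loop
      vertex 0.000 0.000 28.058
      vertex 23.366 0.000 28.058
      vertex 23.366 15.272 28.058
    endloop
  endfacet
  facet normal 0.0000 0.0000 1.0000
    outer loop
      vertex 0.000 0.000 28.058
      vertex 23.366 15.272 28.058
      vertex 0.000 15.272 28.058
    endloop
  endfacet
  facet normal 0.0000 -1.0000 0.0000
    outer loop
      vertex 0.000 0.000 0.000
      vertex 23.366 0.000 0.000
      vertex 23.366 0.000 28.058
    endloop
  endfacet
  facet normal 0.0000 -1.0000 0.0000
    outer loop
      vertex 0.000 0.000 0.000
      vertex 23.366 0.000 28.058
      vertex 0.000 0.000 28.058
    endloop
  endfacet
  facet normal 0.0000 1.0000 0.0000
    outer loop
      vertex 23.366 15.272 28.058
      vertex 23.366 15.272 0.000
      vertex 0.000 15.272 0.000
    endloop
  endfacet
  facet normal 0.0000 1.0000 0.0000
    outer loop
      vertex 0.000 15.272 28.058
      vertex 23.366 15.272 28.058
      vertex 0.000 15.272 0.000
    endloop
  endfacet
  facet normal -1.0000 0.0000 0.0000
    outer loop
      vertex 0.000 15.272 28.058
      vertex 0.000 15.272 0.000
      vertex 0.000 0.000 0.000
    endloop
  endfacet
  facet normal -1.0000 0.0000 0.0000
    outer loop
      vertex 0.000 0.000 28.058
      vertex 0.000 15.272 28.058
      vertex 0.000 0.000 0.000
    endloop
  endfacet
  facet normal 1.0000 0.0000 0.0000
    outer loop
      vertex 23.366 0.000 0.000
      vertex 23.366 15.272 0.000
      vertex 23.366 15.272 28.058
    endloop
  endfacet
  facet normal 1.0000 0.0000 0.0000
    outer loop
      vertex 23.366 0.000 0.000
      vertex 23.366 15.272 28.058
      vertex 23.366 0.000 28.058
    endloop
  endfacet
endsolid part

The G0 Z moves step by Δz≈9.353 mm. Every layer's G1 loop is the same polygon, so the solid is a straight extrusion of it from z=0 to z≈28.1. Closing with flat bottom and top caps and triangulating gives 12 facets — a rectangular box, roughly 23.4 × 15.3 mm footprint and 28.1 mm tall.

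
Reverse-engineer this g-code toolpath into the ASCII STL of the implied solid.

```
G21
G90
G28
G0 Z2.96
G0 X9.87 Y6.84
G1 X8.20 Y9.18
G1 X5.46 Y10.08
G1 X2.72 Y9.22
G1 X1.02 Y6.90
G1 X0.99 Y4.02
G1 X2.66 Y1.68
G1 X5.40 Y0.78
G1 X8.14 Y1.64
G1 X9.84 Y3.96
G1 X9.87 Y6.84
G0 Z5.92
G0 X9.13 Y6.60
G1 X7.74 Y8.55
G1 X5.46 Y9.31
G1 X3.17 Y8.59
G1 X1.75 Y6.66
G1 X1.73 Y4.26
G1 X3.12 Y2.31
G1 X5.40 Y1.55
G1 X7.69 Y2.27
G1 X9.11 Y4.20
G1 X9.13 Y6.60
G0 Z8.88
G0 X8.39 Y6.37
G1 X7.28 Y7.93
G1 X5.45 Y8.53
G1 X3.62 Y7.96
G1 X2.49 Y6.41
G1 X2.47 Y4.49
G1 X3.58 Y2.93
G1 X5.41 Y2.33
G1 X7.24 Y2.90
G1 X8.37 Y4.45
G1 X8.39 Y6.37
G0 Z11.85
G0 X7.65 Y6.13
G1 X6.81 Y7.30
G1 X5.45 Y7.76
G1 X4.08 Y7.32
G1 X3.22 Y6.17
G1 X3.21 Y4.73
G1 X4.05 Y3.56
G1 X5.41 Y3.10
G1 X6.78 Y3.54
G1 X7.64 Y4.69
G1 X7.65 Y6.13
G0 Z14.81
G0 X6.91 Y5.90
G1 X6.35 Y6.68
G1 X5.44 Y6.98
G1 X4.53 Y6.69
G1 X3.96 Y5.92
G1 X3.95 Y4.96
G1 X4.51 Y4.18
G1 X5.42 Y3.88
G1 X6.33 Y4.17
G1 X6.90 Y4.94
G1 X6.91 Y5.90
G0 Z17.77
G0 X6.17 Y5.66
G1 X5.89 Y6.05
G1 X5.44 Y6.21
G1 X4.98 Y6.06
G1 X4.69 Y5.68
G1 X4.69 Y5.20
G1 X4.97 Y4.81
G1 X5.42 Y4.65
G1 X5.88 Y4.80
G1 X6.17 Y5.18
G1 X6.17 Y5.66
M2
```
solid part
  facet normal 0.0000 0.0000 -1.0000
    outer loop
      vertex 5.47 10.86 0.00
      vertex 8.66 9.80 0.00
      vertex 10.61 7.07 0.00
    endloop
  endfacet
  facet normal 0.0000 0.0000 -1.0000
    outer loop
      vertex 2.27 9.85 0.00
      vertex 5.47 10.86 0.00
      vertex 10.61 7.07 0.00
    endloop
  endfacet
  facet normal 0.0000 0.0000 -1.0000
    outer loop
      vertex 0.28 7.15 0.00
      vertex 2.27 9.85 0.00
      vertex 10.61 7.07 0.00
    endloop
  endfacet
  facet normal 0.0000 0.0000 -1.0000
    outer loop
      vertex 0.25 3.79 0.00
      vertex 0.28 7.15 0.00
      vertex 10.61 7.07 0.00
    endloop
  endfacet
  facet normal 0.0000 0.0000 -1.0000
    outer loop
      vertex 2.20 1.06 0.00
      vertex 0.25 3.79 0.00
      vertex 10.61 7.07 0.00
    endloop
  endfacet
  facet normal 0.0000 0.0000 -1.0000
    outer loop
      vertex 5.39 0.00 0.00
      vertex 2.20 1.06 0.00
      vertex 10.61 7.07 0.00
    endloop
  endfacet
  facet normal 0.0000 0.0000 -1.0000
    outer loop
      vertex 8.59 1.01 0.00
      vertex 5.39 0.00 0.00
      vertex 10.61 7.07 0.00
    endloop
  endfacet
  facet normal 0.0000 0.0000 -1.0000
    outer loop
      vertex 10.58 3.71 0.00
      vertex 8.59 1.01 0.00
      vertex 10.61 7.07 0.00
    endloop
  endfacet
  facet normal 0.7896 0.5640 0.2419
    outer loop
      vertex 10.61 7.07 0.00
      vertex 8.66 9.80 0.00
      vertex 5.43 5.43 20.73
    endloop
  endfacet
  facet normal 0.3060 0.9208 0.2418
    outer loop
      vertex 8.66 9.80 0.00
      vertex 5.47 10.86 0.00
      vertex 5.43 5.43 20.73
    endloop
  endfacet
  facet normal -0.2921 0.9253 0.2418
    outer loop
      vertex 5.47 10.86 0.00
      vertex 2.27 9.85 0.00
      vertex 5.43 5.43 20.73
    endloop
  endfacet
  facet normal -0.7811 0.5757 0.2418
    outer loop
      vertex 2.27 9.85 0.00
      vertex 0.28 7.15 0.00
      vertex 5.43 5.43 20.73
    endloop
  endfacet
  facet normal -0.9703 0.0087 0.2418
    outer loop
      vertex 0.28 7.15 0.00
      vertex 0.25 3.79 0.00
      vertex 5.43 5.43 20.73
    endloop
  endfacet
  facet normal -0.7896 -0.5640 0.2419
    outer loop
      vertex 0.25 3.79 0.00
      vertex 2.20 1.06 0.00
      vertex 5.43 5.43 20.73
    endloop
  endfacet
  facet normal -0.3060 -0.9208 0.2418
    outer loop
      vertex 2.20 1.06 0.00
      vertex 5.39 0.00 0.00
      vertex 5.43 5.43 20.73
    endloop
  endfacet
  facet normal 0.2921 -0.9253 0.2418
    outer loop
      vertex 5.39 0.00 0.00
      vertex 8.59 1.01 0.00
      vertex 5.43 5.43 20.73
    endloop
  endfacet
  facet normal 0.7811 -0.5757 0.2418
    outer loop
      vertex 8.59 1.01 0.00
      vertex 10.58 3.71 0.00
      vertex 5.43 5.43 20.73
    endloop
  endfacet
  facet normal 0.9703 -0.0087 0.2418
    outer loop
      vertex 10.58 3.71 0.00
      vertex 10.61 7.07 0.00
      vertex 5.43 5.43 20.73
    endloop
  endfacet
endsolid part

The G0 Z moves step by Δz≈2.96 mm. The G1 loops shrink linearly with z, so the solid tapers from its base footprint up to z≈20.7. Closing with a flat bottom cap and the tapered top and triangulating gives 18 facets — a regular 10-sided pyramid, base circumscribed radius ≈ 5.43 mm, apex at z ≈ 20.7 mm.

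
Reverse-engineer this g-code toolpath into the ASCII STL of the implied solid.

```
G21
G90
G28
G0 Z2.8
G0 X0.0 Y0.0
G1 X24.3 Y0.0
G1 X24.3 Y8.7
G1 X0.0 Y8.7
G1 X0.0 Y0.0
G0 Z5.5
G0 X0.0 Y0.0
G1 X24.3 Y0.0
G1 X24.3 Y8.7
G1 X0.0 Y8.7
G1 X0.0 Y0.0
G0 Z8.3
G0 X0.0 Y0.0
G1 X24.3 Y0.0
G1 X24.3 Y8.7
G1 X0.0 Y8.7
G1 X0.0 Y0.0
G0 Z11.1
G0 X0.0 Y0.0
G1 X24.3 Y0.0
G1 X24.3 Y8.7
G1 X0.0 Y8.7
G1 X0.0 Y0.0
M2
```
solid part
  facet normal 0.0000 0.0000 -1.0000
    outer loop
      vertex 24.3 8.7 0.0
      vertex 24.3 0.0 0.0
      vertex 0.0 0.0 0.0
    endloop
  endfacet
  facet normal 0.0000 0.0000 -1.0000
    outer loop
      vertex 0.0 8.7 0.0
      vertex 24.3 8.7 0.0
      vertex 0.0 0.0 0.0
    endloop
  endfacet
  facet normal 0.0000 0.0000 1.0000
    outer loop
      vertex 0.0 0.0 11.1
      vertex 24.3 0.0 11.1
      vertex 24.3 8.7 11.1
    endloop
  endfacet
  facet normal 0.0000 0.0000 1.0000
    outer loop
      vertex 0.0 0.0 11.1
      vertex 24.3 8.7 11.1
      vertex 0.0 8.7 11.1
    endloop
  endfacet
  facet normal 0.0000 -1.0000 0.0000
    outer loop
      vertex 0.0 0.0 0.0
      vertex 24.3 0.0 0.0
      vertex 24.3 0.0 11.1
    endloop
  endfacet
  facet normal 0.0000 -1.0000 0.0000
    outer loop
      vertex 0.0 0.0 0.0
      vertex 24.3 0.0 11.1
      vertex 0.0 0.0 11.1
    endloop
  endfacet
  facet normal 0.0000 1.0000 0.0000
    outer loop
      vertex 24.3 8.7 11.1
      vertex 24.3 8.7 0.0
      vertex 0.0 8.7 0.0
    endloop
  endfacet
  facet normal 0.0000 1.0000 0.0000
    outer loop
      vertex 0.0 8.7 11.1
      vertex 24.3 8.7 11.1
      vertex 0.0 8.7 0.0
    endloop
  endfacet
  facet normal -1.0000 0.0000 0.0000
    outer loop
      vertex 0.0 8.7 11.1
      vertex 0.0 8.7 0.0
      vertex 0.0 0.0 0.0
    endloop
  endfacet
  facet normal -1.0000 0.0000 0.0000
    outer loop
      vertex 0.0 0.0 11.1
      vertex 0.0 8.7 11.1
      vertex 0.0 0.0 0.0
    endloop
  endfacet
  facet normal 1.0000 0.0000 0.0000
    outer loop
      vertex 24.3 0.0 0.0
      vertex 24.3 8.7 0.0
      vertex 24.3 8.7 11.1
    endloop
  endfacet
  facet normal 1.0000 0.0000 0.0000
    outer loop
      vertex 24.3 0.0 0.0
      vertex 24.3 8.7 11.1
      vertex 24.3 0.0 11.1
    endloop
  endfacet
endsolid part

The G0 Z moves step by Δz≈2.8 mm. Every layer's G1 loop is the same polygon, so the solid is a straight extrusion of it from z=0 to z≈11.1. Closing with flat bottom and top caps and triangulating gives 12 facets — a rectangular box, roughly 24.3 × 8.7 mm footprint and 11.1 mm tall.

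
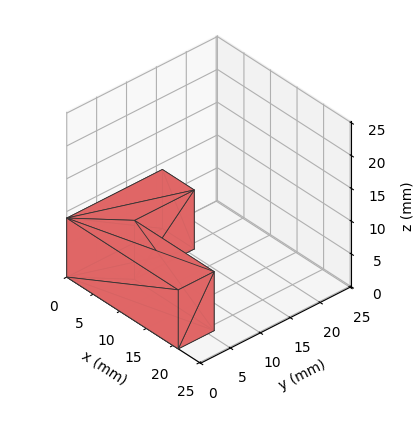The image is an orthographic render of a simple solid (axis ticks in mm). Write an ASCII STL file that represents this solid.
Reading the render: the shape is an L-shaped prism: outer 21 × 16 mm, arm thicknesses ≈ 6 mm (horizontal) and 6 mm (vertical), extruded 9 mm in z (dimensions read to the nearest mm from the axis ticks). For the STL, each face is triangulated and given an outward normal.

solid part
  facet normal 0.0000 0.0000 -1.0000
    outer loop
      vertex 21.000 6.000 0.000
      vertex 21.000 0.000 0.000
      vertex 0.000 0.000 0.000
    endloop
  endfacet
  facet normal 0.0000 0.0000 -1.0000
    outer loop
      vertex 6.000 6.000 0.000
      vertex 21.000 6.000 0.000
      vertex 0.000 0.000 0.000
    endloop
  endfacet
  facet normal 0.0000 0.0000 -1.0000
    outer loop
      vertex 6.000 16.000 0.000
      vertex 6.000 6.000 0.000
      vertex 0.000 0.000 0.000
    endloop
  endfacet
  facet normal 0.0000 0.0000 -1.0000
    outer loop
      vertex 0.000 16.000 0.000
      vertex 6.000 16.000 0.000
      vertex 0.000 0.000 0.000
    endloop
  endfacet
  facet normal 0.0000 0.0000 1.0000
    outer loop
      vertex 0.000 0.000 9.000
      vertex 21.000 0.000 9.000
      vertex 21.000 6.000 9.000
    endloop
  endfacet
  facet normal 0.0000 0.0000 1.0000
    outer loop
      vertex 0.000 0.000 9.000
      vertex 21.000 6.000 9.000
      vertex 6.000 6.000 9.000
    endloop
  endfacet
  facet normal 0.0000 0.0000 1.0000
    outer loop
      vertex 0.000 0.000 9.000
      vertex 6.000 6.000 9.000
      vertex 6.000 16.000 9.000
    endloop
  endfacet
  facet normal 0.0000 0.0000 1.0000
    outer loop
      vertex 0.000 0.000 9.000
      vertex 6.000 16.000 9.000
      vertex 0.000 16.000 9.000
    endloop
  endfacet
  facet normal 0.0000 -1.0000 0.0000
    outer loop
      vertex 0.000 0.000 0.000
      vertex 21.000 0.000 0.000
      vertex 21.000 0.000 9.000
    endloop
  endfacet
  facet normal 0.0000 -1.0000 0.0000
    outer loop
      vertex 0.000 0.000 0.000
      vertex 21.000 0.000 9.000
      vertex 0.000 0.000 9.000
    endloop
  endfacet
  facet normal 1.0000 0.0000 0.0000
    outer loop
      vertex 21.000 0.000 0.000
      vertex 21.000 6.000 0.000
      vertex 21.000 6.000 9.000
    endloop
  endfacet
  facet normal 1.0000 0.0000 0.0000
    outer loop
      vertex 21.000 0.000 0.000
      vertex 21.000 6.000 9.000
      vertex 21.000 0.000 9.000
    endloop
  endfacet
  facet normal 0.0000 1.0000 0.0000
    outer loop
      vertex 21.000 6.000 0.000
      vertex 6.000 6.000 0.000
      vertex 6.000 6.000 9.000
    endloop
  endfacet
  facet normal 0.0000 1.0000 0.0000
    outer loop
      vertex 21.000 6.000 0.000
      vertex 6.000 6.000 9.000
      vertex 21.000 6.000 9.000
    endloop
  endfacet
  facet normal 1.0000 0.0000 0.0000
    outer loop
      vertex 6.000 6.000 0.000
      vertex 6.000 16.000 0.000
      vertex 6.000 16.000 9.000
    endloop
  endfacet
  facet normal 1.0000 0.0000 0.0000
    outer loop
      vertex 6.000 6.000 0.000
      vertex 6.000 16.000 9.000
      vertex 6.000 6.000 9.000
    endloop
  endfacet
  facet normal 0.0000 1.0000 0.0000
    outer loop
      vertex 6.000 16.000 0.000
      vertex 0.000 16.000 0.000
      vertex 0.000 16.000 9.000
    endloop
  endfacet
  facet normal 0.0000 1.0000 0.0000
    outer loop
      vertex 6.000 16.000 0.000
      vertex 0.000 16.000 9.000
      vertex 6.000 16.000 9.000
    endloop
  endfacet
  facet normal -1.0000 0.0000 0.0000
    outer loop
      vertex 0.000 16.000 0.000
      vertex 0.000 0.000 0.000
      vertex 0.000 0.000 9.000
    endloop
  endfacet
  facet normal -1.0000 0.0000 0.0000
    outer loop
      vertex 0.000 16.000 0.000
      vertex 0.000 0.000 9.000
      vertex 0.000 16.000 9.000
    endloop
  endfacet
endsolid part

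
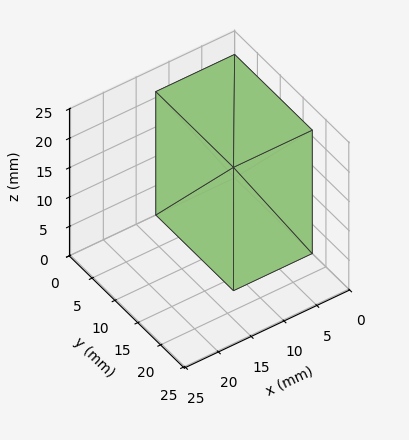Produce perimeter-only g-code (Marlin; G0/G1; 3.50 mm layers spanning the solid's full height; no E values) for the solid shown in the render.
Reading the render: the shape is a rectangular box, roughly 12 × 17 mm footprint and 21 mm tall (dimensions read to the nearest mm from the axis ticks). For the g-code, the solid's height is divided into equal slices at the stated Δz and each level perimeter traced with G1 moves after a G0 lift.

; perimeter-only toolpath
G21 ; units = mm
G90 ; absolute positioning
G28 ; home
; layer 1
G0 Z3.50
G0 X0.00 Y0.00
G1 X12.00 Y0.00
G1 X12.00 Y17.00
G1 X0.00 Y17.00
G1 X0.00 Y0.00
; layer 2
G0 Z7.00
G0 X0.00 Y0.00
G1 X12.00 Y0.00
G1 X12.00 Y17.00
G1 X0.00 Y17.00
G1 X0.00 Y0.00
; layer 3
G0 Z10.50
G0 X0.00 Y0.00
G1 X12.00 Y0.00
G1 X12.00 Y17.00
G1 X0.00 Y17.00
G1 X0.00 Y0.00
; layer 4
G0 Z14.00
G0 X0.00 Y0.00
G1 X12.00 Y0.00
G1 X12.00 Y17.00
G1 X0.00 Y17.00
G1 X0.00 Y0.00
; layer 5
G0 Z17.50
G0 X0.00 Y0.00
G1 X12.00 Y0.00
G1 X12.00 Y17.00
G1 X0.00 Y17.00
G1 X0.00 Y0.00
; layer 6
G0 Z21.00
G0 X0.00 Y0.00
G1 X12.00 Y0.00
G1 X12.00 Y17.00
G1 X0.00 Y17.00
G1 X0.00 Y0.00
M2 ; end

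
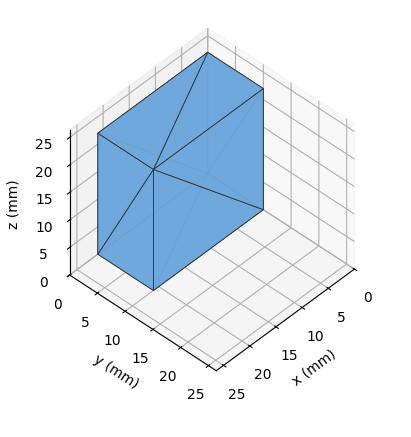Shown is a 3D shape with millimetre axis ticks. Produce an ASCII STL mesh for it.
Reading the render: the shape is a rectangular box, roughly 21 × 10 mm footprint and 22 mm tall (dimensions read to the nearest mm from the axis ticks). For the STL, each face is triangulated and given an outward normal.

solid part
  facet normal 0.0000 0.0000 -1.0000
    outer loop
      vertex 21.00 10.00 0.00
      vertex 21.00 0.00 0.00
      vertex 0.00 0.00 0.00
    endloop
  endfacet
  facet normal 0.0000 0.0000 -1.0000
    outer loop
      vertex 0.00 10.00 0.00
      vertex 21.00 10.00 0.00
      vertex 0.00 0.00 0.00
    endloop
  endfacet
  facet normal 0.0000 0.0000 1.0000
    outer loop
      vertex 0.00 0.00 22.00
      vertex 21.00 0.00 22.00
      vertex 21.00 10.00 22.00
    endloop
  endfacet
  facet normal 0.0000 0.0000 1.0000
    outer loop
      vertex 0.00 0.00 22.00
      vertex 21.00 10.00 22.00
      vertex 0.00 10.00 22.00
    endloop
  endfacet
  facet normal 0.0000 -1.0000 0.0000
    outer loop
      vertex 0.00 0.00 0.00
      vertex 21.00 0.00 0.00
      vertex 21.00 0.00 22.00
    endloop
  endfacet
  facet normal 0.0000 -1.0000 0.0000
    outer loop
      vertex 0.00 0.00 0.00
      vertex 21.00 0.00 22.00
      vertex 0.00 0.00 22.00
    endloop
  endfacet
  facet normal 0.0000 1.0000 0.0000
    outer loop
      vertex 21.00 10.00 22.00
      vertex 21.00 10.00 0.00
      vertex 0.00 10.00 0.00
    endloop
  endfacet
  facet normal 0.0000 1.0000 0.0000
    outer loop
      vertex 0.00 10.00 22.00
      vertex 21.00 10.00 22.00
      vertex 0.00 10.00 0.00
    endloop
  endfacet
  facet normal -1.0000 0.0000 0.0000
    outer loop
      vertex 0.00 10.00 22.00
      vertex 0.00 10.00 0.00
      vertex 0.00 0.00 0.00
    endloop
  endfacet
  facet normal -1.0000 0.0000 0.0000
    outer loop
      vertex 0.00 0.00 22.00
      vertex 0.00 10.00 22.00
      vertex 0.00 0.00 0.00
    endloop
  endfacet
  facet normal 1.0000 0.0000 0.0000
    outer loop
      vertex 21.00 0.00 0.00
      vertex 21.00 10.00 0.00
      vertex 21.00 10.00 22.00
    endloop
  endfacet
  facet normal 1.0000 0.0000 0.0000
    outer loop
      vertex 21.00 0.00 0.00
      vertex 21.00 10.00 22.00
      vertex 21.00 0.00 22.00
    endloop
  endfacet
endsolid part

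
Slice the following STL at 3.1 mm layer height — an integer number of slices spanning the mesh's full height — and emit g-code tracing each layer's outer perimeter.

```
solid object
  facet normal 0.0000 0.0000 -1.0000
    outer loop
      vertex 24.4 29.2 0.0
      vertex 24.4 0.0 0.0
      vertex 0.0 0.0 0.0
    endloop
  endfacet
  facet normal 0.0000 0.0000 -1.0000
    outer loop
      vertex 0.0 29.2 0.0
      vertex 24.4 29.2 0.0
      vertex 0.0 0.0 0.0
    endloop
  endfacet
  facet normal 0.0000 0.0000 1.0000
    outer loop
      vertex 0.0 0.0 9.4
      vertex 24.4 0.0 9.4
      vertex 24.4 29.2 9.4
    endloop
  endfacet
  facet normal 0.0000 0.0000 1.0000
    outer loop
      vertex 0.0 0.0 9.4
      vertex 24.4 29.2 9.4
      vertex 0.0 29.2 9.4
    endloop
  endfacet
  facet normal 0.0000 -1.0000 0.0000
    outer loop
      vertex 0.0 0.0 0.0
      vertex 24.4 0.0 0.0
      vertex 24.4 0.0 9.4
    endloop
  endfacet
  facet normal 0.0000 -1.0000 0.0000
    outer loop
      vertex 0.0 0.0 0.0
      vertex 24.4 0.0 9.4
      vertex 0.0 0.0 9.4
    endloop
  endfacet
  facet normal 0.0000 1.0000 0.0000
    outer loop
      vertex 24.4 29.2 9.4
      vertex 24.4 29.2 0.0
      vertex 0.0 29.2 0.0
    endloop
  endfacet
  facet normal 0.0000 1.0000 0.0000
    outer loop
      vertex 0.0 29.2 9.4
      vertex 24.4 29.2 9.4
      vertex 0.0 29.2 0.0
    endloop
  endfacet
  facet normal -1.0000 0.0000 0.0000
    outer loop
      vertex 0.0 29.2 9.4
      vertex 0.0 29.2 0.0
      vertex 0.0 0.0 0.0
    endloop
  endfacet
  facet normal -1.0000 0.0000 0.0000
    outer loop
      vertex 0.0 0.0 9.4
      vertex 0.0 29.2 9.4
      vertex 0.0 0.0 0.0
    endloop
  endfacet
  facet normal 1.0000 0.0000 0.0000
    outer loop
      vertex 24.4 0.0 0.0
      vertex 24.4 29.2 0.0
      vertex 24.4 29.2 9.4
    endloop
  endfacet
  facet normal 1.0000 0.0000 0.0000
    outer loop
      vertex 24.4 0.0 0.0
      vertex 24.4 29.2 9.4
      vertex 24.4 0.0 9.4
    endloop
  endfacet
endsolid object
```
; perimeter-only toolpath
G21 ; units = mm
G90 ; absolute positioning
G28 ; home
; layer 1
G0 Z3.1
G0 X0.0 Y0.0
G1 X24.4 Y0.0
G1 X24.4 Y29.2
G1 X0.0 Y29.2
G1 X0.0 Y0.0
; layer 2
G0 Z6.3
G0 X0.0 Y0.0
G1 X24.4 Y0.0
G1 X24.4 Y29.2
G1 X0.0 Y29.2
G1 X0.0 Y0.0
; layer 3
G0 Z9.4
G0 X0.0 Y0.0
G1 X24.4 Y0.0
G1 X24.4 Y29.2
G1 X0.0 Y29.2
G1 X0.0 Y0.0
M2 ; end

The solid is a rectangular box, roughly 24.4 × 29.2 mm footprint and 9.4 mm tall. Slicing at Δz = 3.1 mm — 3 equal slices spanning the solid's height, so layer i sits at z = i·h/3 — gives 3 non-empty perimeters. Each is a 4-segment closed polygon; G0 lifts to the layer z and rapids to the start vertex, then G1 traces the edges.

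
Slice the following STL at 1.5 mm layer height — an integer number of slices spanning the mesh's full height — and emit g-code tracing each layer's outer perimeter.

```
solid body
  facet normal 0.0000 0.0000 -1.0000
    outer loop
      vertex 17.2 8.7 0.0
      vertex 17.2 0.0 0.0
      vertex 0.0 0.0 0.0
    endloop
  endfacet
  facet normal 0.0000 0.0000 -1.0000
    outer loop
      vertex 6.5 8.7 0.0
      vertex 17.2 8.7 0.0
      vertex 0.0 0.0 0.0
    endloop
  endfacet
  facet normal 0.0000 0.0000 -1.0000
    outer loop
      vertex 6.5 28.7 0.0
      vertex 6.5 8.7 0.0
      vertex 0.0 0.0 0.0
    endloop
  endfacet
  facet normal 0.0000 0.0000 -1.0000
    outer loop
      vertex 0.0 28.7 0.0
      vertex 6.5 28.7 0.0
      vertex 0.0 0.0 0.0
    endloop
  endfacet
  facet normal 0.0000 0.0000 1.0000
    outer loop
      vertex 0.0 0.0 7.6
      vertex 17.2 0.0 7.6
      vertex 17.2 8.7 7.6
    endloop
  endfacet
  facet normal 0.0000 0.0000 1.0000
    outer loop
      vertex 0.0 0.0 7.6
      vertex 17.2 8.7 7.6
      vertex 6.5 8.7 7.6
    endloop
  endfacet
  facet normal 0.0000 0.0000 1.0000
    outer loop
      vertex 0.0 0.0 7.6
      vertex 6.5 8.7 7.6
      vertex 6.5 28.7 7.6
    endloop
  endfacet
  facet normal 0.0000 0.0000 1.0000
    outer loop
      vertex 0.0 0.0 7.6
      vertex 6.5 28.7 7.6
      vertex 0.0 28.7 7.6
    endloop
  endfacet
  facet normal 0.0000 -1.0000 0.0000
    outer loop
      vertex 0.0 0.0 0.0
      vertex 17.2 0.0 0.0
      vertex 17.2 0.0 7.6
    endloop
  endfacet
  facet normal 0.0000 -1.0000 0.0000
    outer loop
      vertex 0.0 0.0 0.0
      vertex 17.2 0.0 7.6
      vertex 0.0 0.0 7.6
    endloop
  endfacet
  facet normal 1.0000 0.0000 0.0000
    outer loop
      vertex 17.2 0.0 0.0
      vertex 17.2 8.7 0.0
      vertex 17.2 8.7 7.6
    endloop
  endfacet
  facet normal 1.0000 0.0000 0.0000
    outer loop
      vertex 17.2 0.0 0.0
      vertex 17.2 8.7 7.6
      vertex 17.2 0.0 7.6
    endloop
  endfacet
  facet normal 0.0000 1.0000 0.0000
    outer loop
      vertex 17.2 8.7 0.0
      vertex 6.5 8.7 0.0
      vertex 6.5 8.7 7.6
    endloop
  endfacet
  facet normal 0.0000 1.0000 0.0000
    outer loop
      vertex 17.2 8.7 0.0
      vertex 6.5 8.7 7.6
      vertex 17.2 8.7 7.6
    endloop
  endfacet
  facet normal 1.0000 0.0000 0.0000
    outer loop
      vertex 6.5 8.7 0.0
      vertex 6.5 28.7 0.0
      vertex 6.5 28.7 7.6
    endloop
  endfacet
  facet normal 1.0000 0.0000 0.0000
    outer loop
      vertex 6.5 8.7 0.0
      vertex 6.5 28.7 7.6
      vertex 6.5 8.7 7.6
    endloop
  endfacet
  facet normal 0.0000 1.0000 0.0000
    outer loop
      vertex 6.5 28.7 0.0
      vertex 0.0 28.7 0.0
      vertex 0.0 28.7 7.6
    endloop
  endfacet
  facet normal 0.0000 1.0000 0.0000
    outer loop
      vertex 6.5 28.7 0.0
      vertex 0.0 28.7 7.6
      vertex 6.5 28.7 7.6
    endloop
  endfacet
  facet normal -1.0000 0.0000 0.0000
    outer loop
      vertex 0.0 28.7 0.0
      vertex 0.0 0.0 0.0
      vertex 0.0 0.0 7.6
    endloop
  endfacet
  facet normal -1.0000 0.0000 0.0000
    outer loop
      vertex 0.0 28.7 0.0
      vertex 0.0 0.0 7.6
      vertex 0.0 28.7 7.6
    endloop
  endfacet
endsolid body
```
; perimeter-only toolpath
G21 ; units = mm
G90 ; absolute positioning
G28 ; home
; layer 1
G0 Z1.5
G0 X0.0 Y0.0
G1 X17.2 Y0.0
G1 X17.2 Y8.7
G1 X6.5 Y8.7
G1 X6.5 Y28.7
G1 X0.0 Y28.7
G1 X0.0 Y0.0
; layer 2
G0 Z3.0
G0 X0.0 Y0.0
G1 X17.2 Y0.0
G1 X17.2 Y8.7
G1 X6.5 Y8.7
G1 X6.5 Y28.7
G1 X0.0 Y28.7
G1 X0.0 Y0.0
; layer 3
G0 Z4.6
G0 X0.0 Y0.0
G1 X17.2 Y0.0
G1 X17.2 Y8.7
G1 X6.5 Y8.7
G1 X6.5 Y28.7
G1 X0.0 Y28.7
G1 X0.0 Y0.0
; layer 4
G0 Z6.1
G0 X0.0 Y0.0
G1 X17.2 Y0.0
G1 X17.2 Y8.7
G1 X6.5 Y8.7
G1 X6.5 Y28.7
G1 X0.0 Y28.7
G1 X0.0 Y0.0
; layer 5
G0 Z7.6
G0 X0.0 Y0.0
G1 X17.2 Y0.0
G1 X17.2 Y8.7
G1 X6.5 Y8.7
G1 X6.5 Y28.7
G1 X0.0 Y28.7
G1 X0.0 Y0.0
M2 ; end

The solid is an L-shaped prism: outer 17.2 × 28.7 mm, arm thicknesses ≈ 8.7 mm (horizontal) and 6.5 mm (vertical), extruded 7.6 mm in z. Slicing at Δz = 1.5 mm — 5 equal slices spanning the solid's height, so layer i sits at z = i·h/5 — gives 5 non-empty perimeters. Each is a 6-segment closed polygon; G0 lifts to the layer z and rapids to the start vertex, then G1 traces the edges.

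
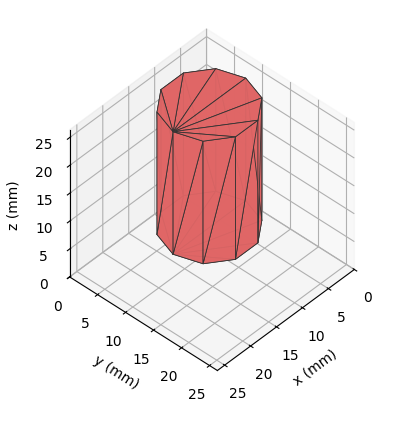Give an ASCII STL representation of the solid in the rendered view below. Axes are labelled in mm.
Reading the render: the shape is a regular 10-sided prism (a cylinder approximated with 10 flat sides), circumscribed radius ≈ 7 mm, height ≈ 22 mm (dimensions read to the nearest mm from the axis ticks). For the STL, each face is triangulated and given an outward normal.

solid part
  facet normal 0.0000 0.0000 -1.0000
    outer loop
      vertex 9.163 13.657 0.000
      vertex 12.663 11.114 0.000
      vertex 14.000 7.000 0.000
    endloop
  endfacet
  facet normal 0.0000 0.0000 -1.0000
    outer loop
      vertex 4.837 13.657 0.000
      vertex 9.163 13.657 0.000
      vertex 14.000 7.000 0.000
    endloop
  endfacet
  facet normal 0.0000 0.0000 -1.0000
    outer loop
      vertex 1.337 11.114 0.000
      vertex 4.837 13.657 0.000
      vertex 14.000 7.000 0.000
    endloop
  endfacet
  facet normal 0.0000 0.0000 -1.0000
    outer loop
      vertex 0.000 7.000 0.000
      vertex 1.337 11.114 0.000
      vertex 14.000 7.000 0.000
    endloop
  endfacet
  facet normal 0.0000 0.0000 -1.0000
    outer loop
      vertex 1.337 2.886 0.000
      vertex 0.000 7.000 0.000
      vertex 14.000 7.000 0.000
    endloop
  endfacet
  facet normal 0.0000 0.0000 -1.0000
    outer loop
      vertex 4.837 0.343 0.000
      vertex 1.337 2.886 0.000
      vertex 14.000 7.000 0.000
    endloop
  endfacet
  facet normal 0.0000 0.0000 -1.0000
    outer loop
      vertex 9.163 0.343 0.000
      vertex 4.837 0.343 0.000
      vertex 14.000 7.000 0.000
    endloop
  endfacet
  facet normal 0.0000 0.0000 -1.0000
    outer loop
      vertex 12.663 2.886 0.000
      vertex 9.163 0.343 0.000
      vertex 14.000 7.000 0.000
    endloop
  endfacet
  facet normal 0.0000 0.0000 1.0000
    outer loop
      vertex 14.000 7.000 22.000
      vertex 12.663 11.114 22.000
      vertex 9.163 13.657 22.000
    endloop
  endfacet
  facet normal 0.0000 0.0000 1.0000
    outer loop
      vertex 14.000 7.000 22.000
      vertex 9.163 13.657 22.000
      vertex 4.837 13.657 22.000
    endloop
  endfacet
  facet normal 0.0000 0.0000 1.0000
    outer loop
      vertex 14.000 7.000 22.000
      vertex 4.837 13.657 22.000
      vertex 1.337 11.114 22.000
    endloop
  endfacet
  facet normal 0.0000 0.0000 1.0000
    outer loop
      vertex 14.000 7.000 22.000
      vertex 1.337 11.114 22.000
      vertex 0.000 7.000 22.000
    endloop
  endfacet
  facet normal 0.0000 0.0000 1.0000
    outer loop
      vertex 14.000 7.000 22.000
      vertex 0.000 7.000 22.000
      vertex 1.337 2.886 22.000
    endloop
  endfacet
  facet normal 0.0000 0.0000 1.0000
    outer loop
      vertex 14.000 7.000 22.000
      vertex 1.337 2.886 22.000
      vertex 4.837 0.343 22.000
    endloop
  endfacet
  facet normal 0.0000 0.0000 1.0000
    outer loop
      vertex 14.000 7.000 22.000
      vertex 4.837 0.343 22.000
      vertex 9.163 0.343 22.000
    endloop
  endfacet
  facet normal 0.0000 0.0000 1.0000
    outer loop
      vertex 14.000 7.000 22.000
      vertex 9.163 0.343 22.000
      vertex 12.663 2.886 22.000
    endloop
  endfacet
  facet normal 0.9510 0.3091 0.0000
    outer loop
      vertex 14.000 7.000 0.000
      vertex 12.663 11.114 0.000
      vertex 12.663 11.114 22.000
    endloop
  endfacet
  facet normal 0.9510 0.3091 0.0000
    outer loop
      vertex 14.000 7.000 0.000
      vertex 12.663 11.114 22.000
      vertex 14.000 7.000 22.000
    endloop
  endfacet
  facet normal 0.5878 0.8090 0.0000
    outer loop
      vertex 12.663 11.114 0.000
      vertex 9.163 13.657 0.000
      vertex 9.163 13.657 22.000
    endloop
  endfacet
  facet normal 0.5878 0.8090 0.0000
    outer loop
      vertex 12.663 11.114 0.000
      vertex 9.163 13.657 22.000
      vertex 12.663 11.114 22.000
    endloop
  endfacet
  facet normal 0.0000 1.0000 0.0000
    outer loop
      vertex 9.163 13.657 0.000
      vertex 4.837 13.657 0.000
      vertex 4.837 13.657 22.000
    endloop
  endfacet
  facet normal 0.0000 1.0000 0.0000
    outer loop
      vertex 9.163 13.657 0.000
      vertex 4.837 13.657 22.000
      vertex 9.163 13.657 22.000
    endloop
  endfacet
  facet normal -0.5878 0.8090 0.0000
    outer loop
      vertex 4.837 13.657 0.000
      vertex 1.337 11.114 0.000
      vertex 1.337 11.114 22.000
    endloop
  endfacet
  facet normal -0.5878 0.8090 0.0000
    outer loop
      vertex 4.837 13.657 0.000
      vertex 1.337 11.114 22.000
      vertex 4.837 13.657 22.000
    endloop
  endfacet
  facet normal -0.9510 0.3091 0.0000
    outer loop
      vertex 1.337 11.114 0.000
      vertex 0.000 7.000 0.000
      vertex 0.000 7.000 22.000
    endloop
  endfacet
  facet normal -0.9510 0.3091 0.0000
    outer loop
      vertex 1.337 11.114 0.000
      vertex 0.000 7.000 22.000
      vertex 1.337 11.114 22.000
    endloop
  endfacet
  facet normal -0.9510 -0.3091 0.0000
    outer loop
      vertex 0.000 7.000 0.000
      vertex 1.337 2.886 0.000
      vertex 1.337 2.886 22.000
    endloop
  endfacet
  facet normal -0.9510 -0.3091 0.0000
    outer loop
      vertex 0.000 7.000 0.000
      vertex 1.337 2.886 22.000
      vertex 0.000 7.000 22.000
    endloop
  endfacet
  facet normal -0.5878 -0.8090 0.0000
    outer loop
      vertex 1.337 2.886 0.000
      vertex 4.837 0.343 0.000
      vertex 4.837 0.343 22.000
    endloop
  endfacet
  facet normal -0.5878 -0.8090 0.0000
    outer loop
      vertex 1.337 2.886 0.000
      vertex 4.837 0.343 22.000
      vertex 1.337 2.886 22.000
    endloop
  endfacet
  facet normal 0.0000 -1.0000 0.0000
    outer loop
      vertex 4.837 0.343 0.000
      vertex 9.163 0.343 0.000
      vertex 9.163 0.343 22.000
    endloop
  endfacet
  facet normal 0.0000 -1.0000 0.0000
    outer loop
      vertex 4.837 0.343 0.000
      vertex 9.163 0.343 22.000
      vertex 4.837 0.343 22.000
    endloop
  endfacet
  facet normal 0.5878 -0.8090 0.0000
    outer loop
      vertex 9.163 0.343 0.000
      vertex 12.663 2.886 0.000
      vertex 12.663 2.886 22.000
    endloop
  endfacet
  facet normal 0.5878 -0.8090 0.0000
    outer loop
      vertex 9.163 0.343 0.000
      vertex 12.663 2.886 22.000
      vertex 9.163 0.343 22.000
    endloop
  endfacet
  facet normal 0.9510 -0.3091 0.0000
    outer loop
      vertex 12.663 2.886 0.000
      vertex 14.000 7.000 0.000
      vertex 14.000 7.000 22.000
    endloop
  endfacet
  facet normal 0.9510 -0.3091 0.0000
    outer loop
      vertex 12.663 2.886 0.000
      vertex 14.000 7.000 22.000
      vertex 12.663 2.886 22.000
    endloop
  endfacet
endsolid part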